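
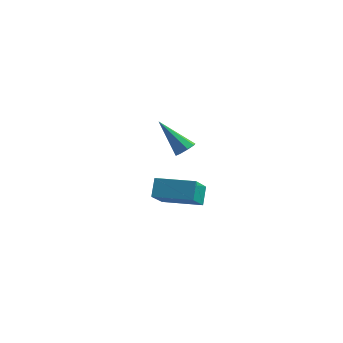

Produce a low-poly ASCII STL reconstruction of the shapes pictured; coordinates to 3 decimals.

solid 
facet normal 0.679 -0.010 -0.734
outer loop
vertex -2.688 2.705 -3.783
vertex -2.98 2.279 -4.047
vertex -2.993 2.859 -4.067
endloop
endfacet
facet normal 0.084 0.911 0.403
outer loop
vertex -2.688 2.705 -3.783
vertex -2.993 2.859 -4.067
vertex -4.4 2.301 -2.513
endloop
endfacet
facet normal 0.679 -0.010 -0.734
outer loop
vertex -2.993 2.859 -4.067
vertex -2.98 2.279 -4.047
vertex -3.29 2.673 -4.339
endloop
endfacet
facet normal -0.461 0.882 -0.100
outer loop
vertex -2.993 2.859 -4.067
vertex -3.29 2.673 -4.339
vertex -4.4 2.301 -2.513
endloop
endfacet
facet normal 0.679 -0.010 -0.734
outer loop
vertex -3.29 2.673 -4.339
vertex -2.98 2.279 -4.047
vertex -3.405 2.256 -4.44
endloop
endfacet
facet normal -0.834 0.336 -0.438
outer loop
vertex -3.29 2.673 -4.339
vertex -3.405 2.256 -4.44
vertex -4.4 2.301 -2.513
endloop
endfacet
facet normal 0.679 -0.011 -0.734
outer loop
vertex -3.405 2.256 -4.44
vertex -2.98 2.279 -4.047
vertex -3.272 1.853 -4.311
endloop
endfacet
facet normal -0.817 -0.402 -0.413
outer loop
vertex -3.405 2.256 -4.44
vertex -3.272 1.853 -4.311
vertex -4.4 2.301 -2.513
endloop
endfacet
facet normal 0.679 -0.010 -0.734
outer loop
vertex -3.272 1.853 -4.311
vertex -2.98 2.279 -4.047
vertex -2.967 1.7 -4.027
endloop
endfacet
facet normal -0.420 -0.907 -0.038
outer loop
vertex -3.272 1.853 -4.311
vertex -2.967 1.7 -4.027
vertex -4.4 2.301 -2.513
endloop
endfacet
facet normal 0.680 -0.010 -0.733
outer loop
vertex -2.967 1.7 -4.027
vertex -2.98 2.279 -4.047
vertex -2.67 1.885 -3.754
endloop
endfacet
facet normal 0.121 -0.878 0.463
outer loop
vertex -2.967 1.7 -4.027
vertex -2.67 1.885 -3.754
vertex -4.4 2.301 -2.513
endloop
endfacet
facet normal 0.680 -0.010 -0.733
outer loop
vertex -2.67 1.885 -3.754
vertex -2.98 2.279 -4.047
vertex -2.555 2.302 -3.653
endloop
endfacet
facet normal 0.496 -0.331 0.803
outer loop
vertex -2.67 1.885 -3.754
vertex -2.555 2.302 -3.653
vertex -4.4 2.301 -2.513
endloop
endfacet
facet normal 0.680 -0.012 -0.733
outer loop
vertex -2.555 2.302 -3.653
vertex -2.98 2.279 -4.047
vertex -2.688 2.705 -3.783
endloop
endfacet
facet normal 0.480 0.409 0.776
outer loop
vertex -2.555 2.302 -3.653
vertex -2.688 2.705 -3.783
vertex -4.4 2.301 -2.513
endloop
endfacet
facet normal -0.979 -0.199 -0.046
outer loop
vertex -1.296 -4.033 -2.284
vertex -1.537 -2.584 -3.441
vertex -1.134 -4.645 -3.084
endloop
endfacet
facet normal 0.129 -0.775 0.619
outer loop
vertex 0.677 -4.276 -2.999
vertex -1.296 -4.033 -2.284
vertex -1.134 -4.645 -3.084
endloop
endfacet
facet normal -0.979 -0.199 -0.046
outer loop
vertex -1.134 -4.645 -3.084
vertex -1.537 -2.584 -3.441
vertex -1.375 -3.196 -4.241
endloop
endfacet
facet normal 0.159 -0.600 -0.784
outer loop
vertex -1.375 -3.196 -4.241
vertex 0.677 -4.276 -2.999
vertex -1.134 -4.645 -3.084
endloop
endfacet
facet normal -0.159 0.600 0.784
outer loop
vertex -1.296 -4.033 -2.284
vertex 0.274 -2.215 -3.356
vertex -1.537 -2.584 -3.441
endloop
endfacet
facet normal 0.129 -0.775 0.619
outer loop
vertex 0.515 -3.664 -2.199
vertex -1.296 -4.033 -2.284
vertex 0.677 -4.276 -2.999
endloop
endfacet
facet normal -0.159 0.600 0.784
outer loop
vertex 0.515 -3.664 -2.199
vertex 0.274 -2.215 -3.356
vertex -1.296 -4.033 -2.284
endloop
endfacet
facet normal -0.129 0.775 -0.619
outer loop
vertex -1.537 -2.584 -3.441
vertex 0.274 -2.215 -3.356
vertex -1.375 -3.196 -4.241
endloop
endfacet
facet normal 0.159 -0.600 -0.784
outer loop
vertex 0.436 -2.827 -4.156
vertex 0.677 -4.276 -2.999
vertex -1.375 -3.196 -4.241
endloop
endfacet
facet normal -0.129 0.775 -0.619
outer loop
vertex -1.375 -3.196 -4.241
vertex 0.274 -2.215 -3.356
vertex 0.436 -2.827 -4.156
endloop
endfacet
facet normal 0.979 0.199 0.046
outer loop
vertex 0.436 -2.827 -4.156
vertex 0.515 -3.664 -2.199
vertex 0.677 -4.276 -2.999
endloop
endfacet
facet normal 0.979 0.199 0.046
outer loop
vertex 0.274 -2.215 -3.356
vertex 0.515 -3.664 -2.199
vertex 0.436 -2.827 -4.156
endloop
endfacet

endsolid


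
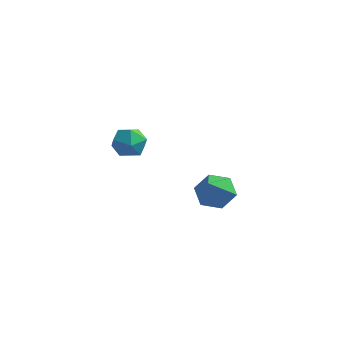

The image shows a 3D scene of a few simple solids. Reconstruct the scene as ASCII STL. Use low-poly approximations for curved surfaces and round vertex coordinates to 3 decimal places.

solid 
facet normal -0.904 0.415 -0.101
outer loop
vertex -0.788 -0.646 1.009
vertex -1.122 -1.373 1.011
vertex -1.018 -0.979 1.698
endloop
endfacet
facet normal -0.463 0.849 0.256
outer loop
vertex -0.788 -0.646 1.009
vertex -1.018 -0.979 1.698
vertex -0.323 -0.587 1.656
endloop
endfacet
facet normal 0.100 0.982 -0.162
outer loop
vertex -0.788 -0.646 1.009
vertex -0.323 -0.587 1.656
vertex 0.003 -0.738 0.942
endloop
endfacet
facet normal 0.007 0.630 -0.777
outer loop
vertex -0.788 -0.646 1.009
vertex 0.003 -0.738 0.942
vertex -0.491 -1.224 0.543
endloop
endfacet
facet normal -0.614 0.280 -0.738
outer loop
vertex -0.788 -0.646 1.009
vertex -0.491 -1.224 0.543
vertex -1.122 -1.373 1.011
endloop
endfacet
facet normal -0.232 0.501 0.834
outer loop
vertex -0.323 -0.587 1.656
vertex -1.018 -0.979 1.698
vertex -0.369 -1.276 2.057
endloop
endfacet
facet normal -0.945 -0.200 0.258
outer loop
vertex -1.018 -0.979 1.698
vertex -1.122 -1.373 1.011
vertex -0.863 -1.762 1.658
endloop
endfacet
facet normal -0.475 -0.419 -0.774
outer loop
vertex -1.122 -1.373 1.011
vertex -0.491 -1.224 0.543
vertex -0.537 -1.913 0.944
endloop
endfacet
facet normal 0.530 0.148 -0.835
outer loop
vertex -0.491 -1.224 0.543
vertex 0.003 -0.738 0.942
vertex 0.158 -1.521 0.902
endloop
endfacet
facet normal 0.679 0.716 0.159
outer loop
vertex 0.003 -0.738 0.942
vertex -0.323 -0.587 1.656
vertex 0.262 -1.127 1.589
endloop
endfacet
facet normal -0.007 -0.630 0.777
outer loop
vertex -0.072 -1.854 1.591
vertex -0.369 -1.276 2.057
vertex -0.863 -1.762 1.658
endloop
endfacet
facet normal -0.100 -0.982 0.162
outer loop
vertex -0.072 -1.854 1.591
vertex -0.863 -1.762 1.658
vertex -0.537 -1.913 0.944
endloop
endfacet
facet normal 0.463 -0.849 -0.256
outer loop
vertex -0.072 -1.854 1.591
vertex -0.537 -1.913 0.944
vertex 0.158 -1.521 0.902
endloop
endfacet
facet normal 0.904 -0.415 0.101
outer loop
vertex -0.072 -1.854 1.591
vertex 0.158 -1.521 0.902
vertex 0.262 -1.127 1.589
endloop
endfacet
facet normal 0.614 -0.280 0.738
outer loop
vertex -0.072 -1.854 1.591
vertex 0.262 -1.127 1.589
vertex -0.369 -1.276 2.057
endloop
endfacet
facet normal -0.530 -0.148 0.835
outer loop
vertex -0.863 -1.762 1.658
vertex -0.369 -1.276 2.057
vertex -1.018 -0.979 1.698
endloop
endfacet
facet normal -0.679 -0.716 -0.159
outer loop
vertex -0.537 -1.913 0.944
vertex -0.863 -1.762 1.658
vertex -1.122 -1.373 1.011
endloop
endfacet
facet normal 0.232 -0.501 -0.834
outer loop
vertex 0.158 -1.521 0.902
vertex -0.537 -1.913 0.944
vertex -0.491 -1.224 0.543
endloop
endfacet
facet normal 0.945 0.200 -0.258
outer loop
vertex 0.262 -1.127 1.589
vertex 0.158 -1.521 0.902
vertex 0.003 -0.738 0.942
endloop
endfacet
facet normal 0.475 0.419 0.774
outer loop
vertex -0.369 -1.276 2.057
vertex 0.262 -1.127 1.589
vertex -0.323 -0.587 1.656
endloop
endfacet
facet normal -0.121 0.680 -0.723
outer loop
vertex 1.89 2.7 -4.607
vertex 1.389 3.209 -4.044
vertex 2.29 3.328 -4.083
endloop
endfacet
facet normal 0.878 -0.465 -0.113
outer loop
vertex 1.89 2.7 -4.607
vertex 2.29 3.328 -4.083
vertex 1.651 1.731 -2.476
endloop
endfacet
facet normal -0.121 0.681 -0.722
outer loop
vertex 2.29 3.328 -4.083
vertex 1.389 3.209 -4.044
vertex 1.788 3.836 -3.519
endloop
endfacet
facet normal 0.817 0.212 0.536
outer loop
vertex 2.29 3.328 -4.083
vertex 1.788 3.836 -3.519
vertex 1.651 1.731 -2.476
endloop
endfacet
facet normal -0.121 0.681 -0.722
outer loop
vertex 1.788 3.836 -3.519
vertex 1.389 3.209 -4.044
vertex 0.887 3.717 -3.48
endloop
endfacet
facet normal -0.020 0.445 0.895
outer loop
vertex 1.788 3.836 -3.519
vertex 0.887 3.717 -3.48
vertex 1.651 1.731 -2.476
endloop
endfacet
facet normal -0.122 0.681 -0.722
outer loop
vertex 0.887 3.717 -3.48
vertex 1.389 3.209 -4.044
vertex 0.487 3.09 -4.004
endloop
endfacet
facet normal -0.795 0.001 0.606
outer loop
vertex 0.887 3.717 -3.48
vertex 0.487 3.09 -4.004
vertex 1.651 1.731 -2.476
endloop
endfacet
facet normal -0.122 0.681 -0.722
outer loop
vertex 0.487 3.09 -4.004
vertex 1.389 3.209 -4.044
vertex 0.989 2.582 -4.568
endloop
endfacet
facet normal -0.734 -0.678 -0.043
outer loop
vertex 0.487 3.09 -4.004
vertex 0.989 2.582 -4.568
vertex 1.651 1.731 -2.476
endloop
endfacet
facet normal -0.120 0.681 -0.723
outer loop
vertex 0.989 2.582 -4.568
vertex 1.389 3.209 -4.044
vertex 1.89 2.7 -4.607
endloop
endfacet
facet normal 0.102 -0.910 -0.402
outer loop
vertex 0.989 2.582 -4.568
vertex 1.89 2.7 -4.607
vertex 1.651 1.731 -2.476
endloop
endfacet

endsolid


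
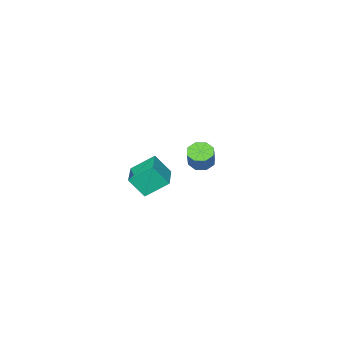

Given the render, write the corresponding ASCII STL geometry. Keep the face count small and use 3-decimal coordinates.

solid 
facet normal -0.380 -0.352 -0.855
outer loop
vertex -3.033 -0.254 -0.039
vertex -3.755 -0.516 0.39
vertex -3.509 0.221 -0.023
endloop
endfacet
facet normal 0.596 0.614 -0.518
outer loop
vertex -3.033 -0.254 -0.039
vertex -3.509 0.221 -0.023
vertex -2.482 0.257 1.201
endloop
endfacet
facet normal 0.596 0.614 -0.518
outer loop
vertex -2.482 0.257 1.201
vertex -3.509 0.221 -0.023
vertex -2.959 0.733 1.217
endloop
endfacet
facet normal 0.380 0.352 0.855
outer loop
vertex -2.482 0.257 1.201
vertex -2.959 0.733 1.217
vertex -3.205 -0.004 1.63
endloop
endfacet
facet normal -0.379 -0.353 -0.855
outer loop
vertex -3.509 0.221 -0.023
vertex -3.755 -0.516 0.39
vertex -4.13 0.265 0.234
endloop
endfacet
facet normal -0.079 0.933 -0.350
outer loop
vertex -3.509 0.221 -0.023
vertex -4.13 0.265 0.234
vertex -2.959 0.733 1.217
endloop
endfacet
facet normal -0.079 0.933 -0.350
outer loop
vertex -2.959 0.733 1.217
vertex -4.13 0.265 0.234
vertex -3.579 0.777 1.474
endloop
endfacet
facet normal 0.380 0.353 0.855
outer loop
vertex -2.959 0.733 1.217
vertex -3.579 0.777 1.474
vertex -3.205 -0.004 1.63
endloop
endfacet
facet normal -0.380 -0.353 -0.855
outer loop
vertex -4.13 0.265 0.234
vertex -3.755 -0.516 0.39
vertex -4.531 -0.148 0.583
endloop
endfacet
facet normal -0.708 0.706 0.023
outer loop
vertex -4.13 0.265 0.234
vertex -4.531 -0.148 0.583
vertex -3.579 0.777 1.474
endloop
endfacet
facet normal -0.708 0.706 0.023
outer loop
vertex -3.579 0.777 1.474
vertex -4.531 -0.148 0.583
vertex -3.981 0.363 1.823
endloop
endfacet
facet normal 0.379 0.353 0.855
outer loop
vertex -3.579 0.777 1.474
vertex -3.981 0.363 1.823
vertex -3.205 -0.004 1.63
endloop
endfacet
facet normal -0.380 -0.353 -0.855
outer loop
vertex -4.531 -0.148 0.583
vertex -3.755 -0.516 0.39
vertex -4.478 -0.777 0.819
endloop
endfacet
facet normal -0.922 0.066 0.382
outer loop
vertex -4.531 -0.148 0.583
vertex -4.478 -0.777 0.819
vertex -3.981 0.363 1.823
endloop
endfacet
facet normal -0.922 0.065 0.383
outer loop
vertex -3.981 0.363 1.823
vertex -4.478 -0.777 0.819
vertex -3.927 -0.266 2.059
endloop
endfacet
facet normal 0.380 0.353 0.855
outer loop
vertex -3.981 0.363 1.823
vertex -3.927 -0.266 2.059
vertex -3.205 -0.004 1.63
endloop
endfacet
facet normal -0.380 -0.352 -0.855
outer loop
vertex -4.478 -0.777 0.819
vertex -3.755 -0.516 0.39
vertex -4.001 -1.253 0.803
endloop
endfacet
facet normal -0.596 -0.614 0.518
outer loop
vertex -4.478 -0.777 0.819
vertex -4.001 -1.253 0.803
vertex -3.927 -0.266 2.059
endloop
endfacet
facet normal -0.596 -0.614 0.518
outer loop
vertex -3.927 -0.266 2.059
vertex -4.001 -1.253 0.803
vertex -3.451 -0.741 2.043
endloop
endfacet
facet normal 0.380 0.352 0.855
outer loop
vertex -3.927 -0.266 2.059
vertex -3.451 -0.741 2.043
vertex -3.205 -0.004 1.63
endloop
endfacet
facet normal -0.380 -0.353 -0.855
outer loop
vertex -4.001 -1.253 0.803
vertex -3.755 -0.516 0.39
vertex -3.381 -1.297 0.546
endloop
endfacet
facet normal 0.079 -0.933 0.350
outer loop
vertex -4.001 -1.253 0.803
vertex -3.381 -1.297 0.546
vertex -3.451 -0.741 2.043
endloop
endfacet
facet normal 0.079 -0.933 0.350
outer loop
vertex -3.451 -0.741 2.043
vertex -3.381 -1.297 0.546
vertex -2.83 -0.785 1.786
endloop
endfacet
facet normal 0.379 0.353 0.855
outer loop
vertex -3.451 -0.741 2.043
vertex -2.83 -0.785 1.786
vertex -3.205 -0.004 1.63
endloop
endfacet
facet normal -0.379 -0.353 -0.855
outer loop
vertex -3.381 -1.297 0.546
vertex -3.755 -0.516 0.39
vertex -2.979 -0.883 0.197
endloop
endfacet
facet normal 0.708 -0.706 -0.023
outer loop
vertex -3.381 -1.297 0.546
vertex -2.979 -0.883 0.197
vertex -2.83 -0.785 1.786
endloop
endfacet
facet normal 0.708 -0.706 -0.023
outer loop
vertex -2.83 -0.785 1.786
vertex -2.979 -0.883 0.197
vertex -2.429 -0.372 1.437
endloop
endfacet
facet normal 0.380 0.353 0.855
outer loop
vertex -2.83 -0.785 1.786
vertex -2.429 -0.372 1.437
vertex -3.205 -0.004 1.63
endloop
endfacet
facet normal -0.380 -0.353 -0.855
outer loop
vertex -2.979 -0.883 0.197
vertex -3.755 -0.516 0.39
vertex -3.033 -0.254 -0.039
endloop
endfacet
facet normal 0.922 -0.064 -0.382
outer loop
vertex -2.979 -0.883 0.197
vertex -3.033 -0.254 -0.039
vertex -2.429 -0.372 1.437
endloop
endfacet
facet normal 0.922 -0.066 -0.382
outer loop
vertex -2.429 -0.372 1.437
vertex -3.033 -0.254 -0.039
vertex -2.482 0.257 1.201
endloop
endfacet
facet normal 0.380 0.353 0.855
outer loop
vertex -2.429 -0.372 1.437
vertex -2.482 0.257 1.201
vertex -3.205 -0.004 1.63
endloop
endfacet
facet normal -0.397 0.455 -0.797
outer loop
vertex 2.375 3.709 3.529
vertex 3.717 5.117 3.664
vertex 3.443 2.793 2.473
endloop
endfacet
facet normal -0.688 -0.722 -0.069
outer loop
vertex 4.063 2.083 3.716
vertex 2.375 3.709 3.529
vertex 3.443 2.793 2.473
endloop
endfacet
facet normal -0.397 0.455 -0.797
outer loop
vertex 3.443 2.793 2.473
vertex 3.717 5.117 3.664
vertex 4.785 4.201 2.608
endloop
endfacet
facet normal 0.607 -0.521 -0.600
outer loop
vertex 4.785 4.201 2.608
vertex 4.063 2.083 3.716
vertex 3.443 2.793 2.473
endloop
endfacet
facet normal -0.607 0.521 0.600
outer loop
vertex 2.375 3.709 3.529
vertex 4.337 4.407 4.907
vertex 3.717 5.117 3.664
endloop
endfacet
facet normal -0.688 -0.722 -0.069
outer loop
vertex 2.995 2.999 4.772
vertex 2.375 3.709 3.529
vertex 4.063 2.083 3.716
endloop
endfacet
facet normal -0.607 0.521 0.600
outer loop
vertex 2.995 2.999 4.772
vertex 4.337 4.407 4.907
vertex 2.375 3.709 3.529
endloop
endfacet
facet normal 0.688 0.722 0.069
outer loop
vertex 3.717 5.117 3.664
vertex 4.337 4.407 4.907
vertex 4.785 4.201 2.608
endloop
endfacet
facet normal 0.607 -0.521 -0.600
outer loop
vertex 5.405 3.491 3.851
vertex 4.063 2.083 3.716
vertex 4.785 4.201 2.608
endloop
endfacet
facet normal 0.688 0.722 0.069
outer loop
vertex 4.785 4.201 2.608
vertex 4.337 4.407 4.907
vertex 5.405 3.491 3.851
endloop
endfacet
facet normal 0.397 -0.455 0.797
outer loop
vertex 5.405 3.491 3.851
vertex 2.995 2.999 4.772
vertex 4.063 2.083 3.716
endloop
endfacet
facet normal 0.397 -0.455 0.797
outer loop
vertex 4.337 4.407 4.907
vertex 2.995 2.999 4.772
vertex 5.405 3.491 3.851
endloop
endfacet

endsolid


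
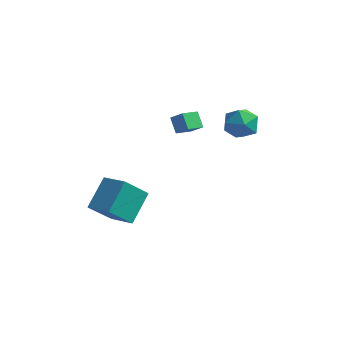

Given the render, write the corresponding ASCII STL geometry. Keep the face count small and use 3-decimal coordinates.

solid 
facet normal -0.968 0.142 -0.206
outer loop
vertex -2.565 -4.309 -0.972
vertex -2.653 -2.731 0.529
vertex -2.055 -2.918 -2.404
endloop
endfacet
facet normal 0.041 -0.724 -0.689
outer loop
vertex -0.487 -3.149 -2.069
vertex -2.565 -4.309 -0.972
vertex -2.055 -2.918 -2.404
endloop
endfacet
facet normal -0.968 0.143 -0.206
outer loop
vertex -2.055 -2.918 -2.404
vertex -2.653 -2.731 0.529
vertex -2.143 -1.34 -0.902
endloop
endfacet
facet normal 0.248 0.675 -0.695
outer loop
vertex -2.143 -1.34 -0.902
vertex -0.487 -3.149 -2.069
vertex -2.055 -2.918 -2.404
endloop
endfacet
facet normal -0.248 -0.675 0.695
outer loop
vertex -2.565 -4.309 -0.972
vertex -1.085 -2.962 0.864
vertex -2.653 -2.731 0.529
endloop
endfacet
facet normal 0.040 -0.724 -0.689
outer loop
vertex -0.997 -4.54 -0.638
vertex -2.565 -4.309 -0.972
vertex -0.487 -3.149 -2.069
endloop
endfacet
facet normal -0.247 -0.675 0.695
outer loop
vertex -0.997 -4.54 -0.638
vertex -1.085 -2.962 0.864
vertex -2.565 -4.309 -0.972
endloop
endfacet
facet normal -0.041 0.724 0.689
outer loop
vertex -2.653 -2.731 0.529
vertex -1.085 -2.962 0.864
vertex -2.143 -1.34 -0.902
endloop
endfacet
facet normal 0.247 0.675 -0.695
outer loop
vertex -0.575 -1.571 -0.568
vertex -0.487 -3.149 -2.069
vertex -2.143 -1.34 -0.902
endloop
endfacet
facet normal -0.040 0.724 0.689
outer loop
vertex -2.143 -1.34 -0.902
vertex -1.085 -2.962 0.864
vertex -0.575 -1.571 -0.568
endloop
endfacet
facet normal 0.968 -0.142 0.207
outer loop
vertex -0.575 -1.571 -0.568
vertex -0.997 -4.54 -0.638
vertex -0.487 -3.149 -2.069
endloop
endfacet
facet normal 0.968 -0.142 0.206
outer loop
vertex -1.085 -2.962 0.864
vertex -0.997 -4.54 -0.638
vertex -0.575 -1.571 -0.568
endloop
endfacet
facet normal -0.203 0.978 -0.056
outer loop
vertex 2.387 4.434 3.007
vertex 1.271 4.196 2.897
vertex 1.724 4.35 3.939
endloop
endfacet
facet normal 0.375 0.860 0.345
outer loop
vertex 2.387 4.434 3.007
vertex 1.724 4.35 3.939
vertex 2.774 3.892 3.939
endloop
endfacet
facet normal 0.855 0.516 -0.055
outer loop
vertex 2.387 4.434 3.007
vertex 2.774 3.892 3.939
vertex 2.971 3.454 2.899
endloop
endfacet
facet normal 0.573 0.419 -0.704
outer loop
vertex 2.387 4.434 3.007
vertex 2.971 3.454 2.899
vertex 2.042 3.642 2.254
endloop
endfacet
facet normal -0.081 0.705 -0.705
outer loop
vertex 2.387 4.434 3.007
vertex 2.042 3.642 2.254
vertex 1.271 4.196 2.897
endloop
endfacet
facet normal 0.188 0.431 0.883
outer loop
vertex 2.774 3.892 3.939
vertex 1.724 4.35 3.939
vertex 1.898 3.318 4.406
endloop
endfacet
facet normal -0.749 0.620 0.234
outer loop
vertex 1.724 4.35 3.939
vertex 1.271 4.196 2.897
vertex 0.969 3.506 3.761
endloop
endfacet
facet normal -0.551 0.178 -0.815
outer loop
vertex 1.271 4.196 2.897
vertex 2.042 3.642 2.254
vertex 1.166 3.068 2.721
endloop
endfacet
facet normal 0.508 -0.283 -0.814
outer loop
vertex 2.042 3.642 2.254
vertex 2.971 3.454 2.899
vertex 2.216 2.61 2.721
endloop
endfacet
facet normal 0.964 -0.126 0.236
outer loop
vertex 2.971 3.454 2.899
vertex 2.774 3.892 3.939
vertex 2.669 2.764 3.763
endloop
endfacet
facet normal -0.573 -0.419 0.704
outer loop
vertex 1.553 2.526 3.653
vertex 1.898 3.318 4.406
vertex 0.969 3.506 3.761
endloop
endfacet
facet normal -0.855 -0.516 0.055
outer loop
vertex 1.553 2.526 3.653
vertex 0.969 3.506 3.761
vertex 1.166 3.068 2.721
endloop
endfacet
facet normal -0.375 -0.860 -0.345
outer loop
vertex 1.553 2.526 3.653
vertex 1.166 3.068 2.721
vertex 2.216 2.61 2.721
endloop
endfacet
facet normal 0.203 -0.978 0.056
outer loop
vertex 1.553 2.526 3.653
vertex 2.216 2.61 2.721
vertex 2.669 2.764 3.763
endloop
endfacet
facet normal 0.081 -0.705 0.705
outer loop
vertex 1.553 2.526 3.653
vertex 2.669 2.764 3.763
vertex 1.898 3.318 4.406
endloop
endfacet
facet normal -0.508 0.283 0.814
outer loop
vertex 0.969 3.506 3.761
vertex 1.898 3.318 4.406
vertex 1.724 4.35 3.939
endloop
endfacet
facet normal -0.964 0.126 -0.236
outer loop
vertex 1.166 3.068 2.721
vertex 0.969 3.506 3.761
vertex 1.271 4.196 2.897
endloop
endfacet
facet normal -0.188 -0.431 -0.883
outer loop
vertex 2.216 2.61 2.721
vertex 1.166 3.068 2.721
vertex 2.042 3.642 2.254
endloop
endfacet
facet normal 0.749 -0.620 -0.234
outer loop
vertex 2.669 2.764 3.763
vertex 2.216 2.61 2.721
vertex 2.971 3.454 2.899
endloop
endfacet
facet normal 0.551 -0.178 0.815
outer loop
vertex 1.898 3.318 4.406
vertex 2.669 2.764 3.763
vertex 2.774 3.892 3.939
endloop
endfacet
facet normal -0.553 0.316 0.771
outer loop
vertex -1.225 2.518 3.535
vertex -0.965 3.608 3.275
vertex -2.059 2.569 2.916
endloop
endfacet
facet normal -0.226 -0.947 0.226
outer loop
vertex -1.435 2.212 2.045
vertex -1.225 2.518 3.535
vertex -2.059 2.569 2.916
endloop
endfacet
facet normal -0.552 0.315 0.772
outer loop
vertex -2.059 2.569 2.916
vertex -0.965 3.608 3.275
vertex -1.8 3.659 2.657
endloop
endfacet
facet normal -0.802 0.049 -0.595
outer loop
vertex -1.8 3.659 2.657
vertex -1.435 2.212 2.045
vertex -2.059 2.569 2.916
endloop
endfacet
facet normal 0.802 -0.049 0.595
outer loop
vertex -1.225 2.518 3.535
vertex -0.341 3.251 2.404
vertex -0.965 3.608 3.275
endloop
endfacet
facet normal -0.225 -0.948 0.226
outer loop
vertex -0.6 2.161 2.663
vertex -1.225 2.518 3.535
vertex -1.435 2.212 2.045
endloop
endfacet
facet normal 0.802 -0.049 0.595
outer loop
vertex -0.6 2.161 2.663
vertex -0.341 3.251 2.404
vertex -1.225 2.518 3.535
endloop
endfacet
facet normal 0.226 0.947 -0.227
outer loop
vertex -0.965 3.608 3.275
vertex -0.341 3.251 2.404
vertex -1.8 3.659 2.657
endloop
endfacet
facet normal -0.802 0.049 -0.595
outer loop
vertex -1.175 3.302 1.785
vertex -1.435 2.212 2.045
vertex -1.8 3.659 2.657
endloop
endfacet
facet normal 0.226 0.948 -0.226
outer loop
vertex -1.8 3.659 2.657
vertex -0.341 3.251 2.404
vertex -1.175 3.302 1.785
endloop
endfacet
facet normal 0.552 -0.316 -0.772
outer loop
vertex -1.175 3.302 1.785
vertex -0.6 2.161 2.663
vertex -1.435 2.212 2.045
endloop
endfacet
facet normal 0.553 -0.315 -0.771
outer loop
vertex -0.341 3.251 2.404
vertex -0.6 2.161 2.663
vertex -1.175 3.302 1.785
endloop
endfacet

endsolid


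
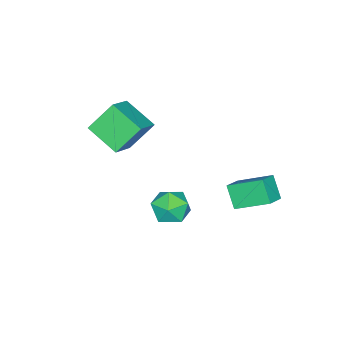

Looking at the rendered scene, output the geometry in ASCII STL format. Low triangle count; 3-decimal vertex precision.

solid 
facet normal -0.513 0.410 0.754
outer loop
vertex 0.544 -4.176 3.134
vertex 0.744 -2.454 2.333
vertex -0.879 -4.404 2.289
endloop
endfacet
facet normal -0.104 -0.902 0.419
outer loop
vertex 0.076 -5.166 0.887
vertex 0.544 -4.176 3.134
vertex -0.879 -4.404 2.289
endloop
endfacet
facet normal -0.513 0.410 0.754
outer loop
vertex -0.879 -4.404 2.289
vertex 0.744 -2.454 2.333
vertex -0.679 -2.681 1.488
endloop
endfacet
facet normal -0.852 -0.136 -0.506
outer loop
vertex -0.679 -2.681 1.488
vertex 0.076 -5.166 0.887
vertex -0.879 -4.404 2.289
endloop
endfacet
facet normal 0.852 0.136 0.506
outer loop
vertex 0.544 -4.176 3.134
vertex 1.699 -3.216 0.931
vertex 0.744 -2.454 2.333
endloop
endfacet
facet normal -0.105 -0.902 0.419
outer loop
vertex 1.499 -4.939 1.732
vertex 0.544 -4.176 3.134
vertex 0.076 -5.166 0.887
endloop
endfacet
facet normal 0.852 0.136 0.506
outer loop
vertex 1.499 -4.939 1.732
vertex 1.699 -3.216 0.931
vertex 0.544 -4.176 3.134
endloop
endfacet
facet normal 0.105 0.902 -0.419
outer loop
vertex 0.744 -2.454 2.333
vertex 1.699 -3.216 0.931
vertex -0.679 -2.681 1.488
endloop
endfacet
facet normal -0.852 -0.136 -0.506
outer loop
vertex 0.276 -3.444 0.086
vertex 0.076 -5.166 0.887
vertex -0.679 -2.681 1.488
endloop
endfacet
facet normal 0.105 0.902 -0.419
outer loop
vertex -0.679 -2.681 1.488
vertex 1.699 -3.216 0.931
vertex 0.276 -3.444 0.086
endloop
endfacet
facet normal 0.513 -0.410 -0.754
outer loop
vertex 0.276 -3.444 0.086
vertex 1.499 -4.939 1.732
vertex 0.076 -5.166 0.887
endloop
endfacet
facet normal 0.513 -0.410 -0.754
outer loop
vertex 1.699 -3.216 0.931
vertex 1.499 -4.939 1.732
vertex 0.276 -3.444 0.086
endloop
endfacet
facet normal -0.328 -0.535 0.779
outer loop
vertex -2.941 1.937 -2.052
vertex -3.989 1.893 -2.523
vertex -2.443 0.249 -3.002
endloop
endfacet
facet normal 0.911 0.038 0.410
outer loop
vertex -1.991 0.987 -4.077
vertex -2.941 1.937 -2.052
vertex -2.443 0.249 -3.002
endloop
endfacet
facet normal -0.328 -0.535 0.779
outer loop
vertex -2.443 0.249 -3.002
vertex -3.989 1.893 -2.523
vertex -3.491 0.205 -3.473
endloop
endfacet
facet normal 0.249 -0.844 -0.475
outer loop
vertex -3.491 0.205 -3.473
vertex -1.991 0.987 -4.077
vertex -2.443 0.249 -3.002
endloop
endfacet
facet normal -0.249 0.844 0.475
outer loop
vertex -2.941 1.937 -2.052
vertex -3.537 2.631 -3.598
vertex -3.989 1.893 -2.523
endloop
endfacet
facet normal 0.911 0.038 0.410
outer loop
vertex -2.489 2.675 -3.127
vertex -2.941 1.937 -2.052
vertex -1.991 0.987 -4.077
endloop
endfacet
facet normal -0.249 0.844 0.475
outer loop
vertex -2.489 2.675 -3.127
vertex -3.537 2.631 -3.598
vertex -2.941 1.937 -2.052
endloop
endfacet
facet normal -0.911 -0.038 -0.410
outer loop
vertex -3.989 1.893 -2.523
vertex -3.537 2.631 -3.598
vertex -3.491 0.205 -3.473
endloop
endfacet
facet normal 0.249 -0.844 -0.475
outer loop
vertex -3.039 0.943 -4.548
vertex -1.991 0.987 -4.077
vertex -3.491 0.205 -3.473
endloop
endfacet
facet normal -0.911 -0.038 -0.410
outer loop
vertex -3.491 0.205 -3.473
vertex -3.537 2.631 -3.598
vertex -3.039 0.943 -4.548
endloop
endfacet
facet normal 0.328 0.535 -0.779
outer loop
vertex -3.039 0.943 -4.548
vertex -2.489 2.675 -3.127
vertex -1.991 0.987 -4.077
endloop
endfacet
facet normal 0.328 0.535 -0.779
outer loop
vertex -3.537 2.631 -3.598
vertex -2.489 2.675 -3.127
vertex -3.039 0.943 -4.548
endloop
endfacet
facet normal -0.566 -0.392 0.725
outer loop
vertex 1.483 0.366 -0.302
vertex 1.992 -0.55 -0.4
vertex 2.345 0.179 0.27
endloop
endfacet
facet normal -0.478 0.310 0.822
outer loop
vertex 1.483 0.366 -0.302
vertex 2.345 0.179 0.27
vertex 2.2 1.123 -0.17
endloop
endfacet
facet normal -0.725 0.645 0.241
outer loop
vertex 1.483 0.366 -0.302
vertex 2.2 1.123 -0.17
vertex 1.757 0.977 -1.112
endloop
endfacet
facet normal -0.965 0.150 -0.213
outer loop
vertex 1.483 0.366 -0.302
vertex 1.757 0.977 -1.112
vertex 1.628 -0.056 -1.254
endloop
endfacet
facet normal -0.867 -0.491 0.086
outer loop
vertex 1.483 0.366 -0.302
vertex 1.628 -0.056 -1.254
vertex 1.992 -0.55 -0.4
endloop
endfacet
facet normal 0.221 0.440 0.871
outer loop
vertex 2.2 1.123 -0.17
vertex 2.345 0.179 0.27
vertex 3.152 0.676 -0.186
endloop
endfacet
facet normal 0.080 -0.695 0.714
outer loop
vertex 2.345 0.179 0.27
vertex 1.992 -0.55 -0.4
vertex 3.023 -0.357 -0.328
endloop
endfacet
facet normal -0.407 -0.855 -0.321
outer loop
vertex 1.992 -0.55 -0.4
vertex 1.628 -0.056 -1.254
vertex 2.58 -0.503 -1.27
endloop
endfacet
facet normal -0.566 0.181 -0.804
outer loop
vertex 1.628 -0.056 -1.254
vertex 1.757 0.977 -1.112
vertex 2.435 0.441 -1.71
endloop
endfacet
facet normal -0.179 0.982 -0.068
outer loop
vertex 1.757 0.977 -1.112
vertex 2.2 1.123 -0.17
vertex 2.788 1.17 -1.04
endloop
endfacet
facet normal 0.965 -0.150 0.213
outer loop
vertex 3.297 0.254 -1.138
vertex 3.152 0.676 -0.186
vertex 3.023 -0.357 -0.328
endloop
endfacet
facet normal 0.725 -0.645 -0.241
outer loop
vertex 3.297 0.254 -1.138
vertex 3.023 -0.357 -0.328
vertex 2.58 -0.503 -1.27
endloop
endfacet
facet normal 0.478 -0.310 -0.822
outer loop
vertex 3.297 0.254 -1.138
vertex 2.58 -0.503 -1.27
vertex 2.435 0.441 -1.71
endloop
endfacet
facet normal 0.566 0.392 -0.725
outer loop
vertex 3.297 0.254 -1.138
vertex 2.435 0.441 -1.71
vertex 2.788 1.17 -1.04
endloop
endfacet
facet normal 0.867 0.491 -0.086
outer loop
vertex 3.297 0.254 -1.138
vertex 2.788 1.17 -1.04
vertex 3.152 0.676 -0.186
endloop
endfacet
facet normal 0.566 -0.181 0.804
outer loop
vertex 3.023 -0.357 -0.328
vertex 3.152 0.676 -0.186
vertex 2.345 0.179 0.27
endloop
endfacet
facet normal 0.179 -0.982 0.068
outer loop
vertex 2.58 -0.503 -1.27
vertex 3.023 -0.357 -0.328
vertex 1.992 -0.55 -0.4
endloop
endfacet
facet normal -0.221 -0.440 -0.871
outer loop
vertex 2.435 0.441 -1.71
vertex 2.58 -0.503 -1.27
vertex 1.628 -0.056 -1.254
endloop
endfacet
facet normal -0.080 0.695 -0.714
outer loop
vertex 2.788 1.17 -1.04
vertex 2.435 0.441 -1.71
vertex 1.757 0.977 -1.112
endloop
endfacet
facet normal 0.407 0.855 0.321
outer loop
vertex 3.152 0.676 -0.186
vertex 2.788 1.17 -1.04
vertex 2.2 1.123 -0.17
endloop
endfacet

endsolid


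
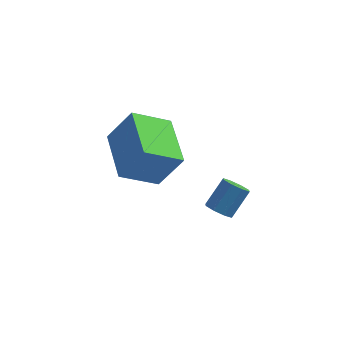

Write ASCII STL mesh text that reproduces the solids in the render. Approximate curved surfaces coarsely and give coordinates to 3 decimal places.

solid 
facet normal -0.537 -0.045 -0.843
outer loop
vertex -1.913 0.02 -2.39
vertex -2.839 1.897 -1.9
vertex -0.731 0.81 -3.185
endloop
endfacet
facet normal 0.431 -0.873 -0.228
outer loop
vertex 0.139 0.883 -1.82
vertex -1.913 0.02 -2.39
vertex -0.731 0.81 -3.185
endloop
endfacet
facet normal -0.537 -0.044 -0.843
outer loop
vertex -0.731 0.81 -3.185
vertex -2.839 1.897 -1.9
vertex -1.656 2.688 -2.695
endloop
endfacet
facet normal 0.726 0.485 -0.488
outer loop
vertex -1.656 2.688 -2.695
vertex 0.139 0.883 -1.82
vertex -0.731 0.81 -3.185
endloop
endfacet
facet normal -0.725 -0.485 0.488
outer loop
vertex -1.913 0.02 -2.39
vertex -1.969 1.97 -0.535
vertex -2.839 1.897 -1.9
endloop
endfacet
facet normal 0.431 -0.873 -0.228
outer loop
vertex -1.044 0.092 -1.025
vertex -1.913 0.02 -2.39
vertex 0.139 0.883 -1.82
endloop
endfacet
facet normal -0.726 -0.485 0.488
outer loop
vertex -1.044 0.092 -1.025
vertex -1.969 1.97 -0.535
vertex -1.913 0.02 -2.39
endloop
endfacet
facet normal -0.431 0.873 0.228
outer loop
vertex -2.839 1.897 -1.9
vertex -1.969 1.97 -0.535
vertex -1.656 2.688 -2.695
endloop
endfacet
facet normal 0.726 0.485 -0.488
outer loop
vertex -0.787 2.76 -1.33
vertex 0.139 0.883 -1.82
vertex -1.656 2.688 -2.695
endloop
endfacet
facet normal -0.430 0.873 0.228
outer loop
vertex -1.656 2.688 -2.695
vertex -1.969 1.97 -0.535
vertex -0.787 2.76 -1.33
endloop
endfacet
facet normal 0.536 0.045 0.843
outer loop
vertex -0.787 2.76 -1.33
vertex -1.044 0.092 -1.025
vertex 0.139 0.883 -1.82
endloop
endfacet
facet normal 0.537 0.045 0.842
outer loop
vertex -1.969 1.97 -0.535
vertex -1.044 0.092 -1.025
vertex -0.787 2.76 -1.33
endloop
endfacet
facet normal -0.369 -0.547 -0.751
outer loop
vertex 2.252 -1.287 -2.539
vertex 1.861 -1.443 -2.233
vertex 1.936 -1.045 -2.56
endloop
endfacet
facet normal 0.484 0.575 -0.659
outer loop
vertex 2.252 -1.287 -2.539
vertex 1.936 -1.045 -2.56
vertex 2.689 -0.641 -1.654
endloop
endfacet
facet normal 0.482 0.578 -0.658
outer loop
vertex 2.689 -0.641 -1.654
vertex 1.936 -1.045 -2.56
vertex 2.373 -0.4 -1.674
endloop
endfacet
facet normal 0.371 0.548 0.750
outer loop
vertex 2.689 -0.641 -1.654
vertex 2.373 -0.4 -1.674
vertex 2.299 -0.797 -1.347
endloop
endfacet
facet normal -0.370 -0.547 -0.751
outer loop
vertex 1.936 -1.045 -2.56
vertex 1.861 -1.443 -2.233
vertex 1.577 -1.037 -2.389
endloop
endfacet
facet normal -0.220 0.837 -0.501
outer loop
vertex 1.936 -1.045 -2.56
vertex 1.577 -1.037 -2.389
vertex 2.373 -0.4 -1.674
endloop
endfacet
facet normal -0.218 0.837 -0.502
outer loop
vertex 2.373 -0.4 -1.674
vertex 1.577 -1.037 -2.389
vertex 2.014 -0.391 -1.503
endloop
endfacet
facet normal 0.371 0.548 0.750
outer loop
vertex 2.373 -0.4 -1.674
vertex 2.014 -0.391 -1.503
vertex 2.299 -0.797 -1.347
endloop
endfacet
facet normal -0.371 -0.548 -0.750
outer loop
vertex 1.577 -1.037 -2.389
vertex 1.861 -1.443 -2.233
vertex 1.384 -1.266 -2.126
endloop
endfacet
facet normal -0.792 0.608 -0.052
outer loop
vertex 1.577 -1.037 -2.389
vertex 1.384 -1.266 -2.126
vertex 2.014 -0.391 -1.503
endloop
endfacet
facet normal -0.792 0.608 -0.052
outer loop
vertex 2.014 -0.391 -1.503
vertex 1.384 -1.266 -2.126
vertex 1.821 -0.62 -1.241
endloop
endfacet
facet normal 0.369 0.548 0.751
outer loop
vertex 2.014 -0.391 -1.503
vertex 1.821 -0.62 -1.241
vertex 2.299 -0.797 -1.347
endloop
endfacet
facet normal -0.371 -0.547 -0.750
outer loop
vertex 1.384 -1.266 -2.126
vertex 1.861 -1.443 -2.233
vertex 1.471 -1.599 -1.926
endloop
endfacet
facet normal -0.903 0.022 0.430
outer loop
vertex 1.384 -1.266 -2.126
vertex 1.471 -1.599 -1.926
vertex 1.821 -0.62 -1.241
endloop
endfacet
facet normal -0.903 0.022 0.430
outer loop
vertex 1.821 -0.62 -1.241
vertex 1.471 -1.599 -1.926
vertex 1.908 -0.953 -1.041
endloop
endfacet
facet normal 0.369 0.547 0.751
outer loop
vertex 1.821 -0.62 -1.241
vertex 1.908 -0.953 -1.041
vertex 2.299 -0.797 -1.347
endloop
endfacet
facet normal -0.371 -0.548 -0.750
outer loop
vertex 1.471 -1.599 -1.926
vertex 1.861 -1.443 -2.233
vertex 1.787 -1.84 -1.906
endloop
endfacet
facet normal -0.482 -0.577 0.659
outer loop
vertex 1.471 -1.599 -1.926
vertex 1.787 -1.84 -1.906
vertex 1.908 -0.953 -1.041
endloop
endfacet
facet normal -0.485 -0.576 0.658
outer loop
vertex 1.908 -0.953 -1.041
vertex 1.787 -1.84 -1.906
vertex 2.224 -1.195 -1.02
endloop
endfacet
facet normal 0.369 0.547 0.751
outer loop
vertex 1.908 -0.953 -1.041
vertex 2.224 -1.195 -1.02
vertex 2.299 -0.797 -1.347
endloop
endfacet
facet normal -0.371 -0.548 -0.750
outer loop
vertex 1.787 -1.84 -1.906
vertex 1.861 -1.443 -2.233
vertex 2.146 -1.849 -2.077
endloop
endfacet
facet normal 0.218 -0.837 0.502
outer loop
vertex 1.787 -1.84 -1.906
vertex 2.146 -1.849 -2.077
vertex 2.224 -1.195 -1.02
endloop
endfacet
facet normal 0.220 -0.837 0.501
outer loop
vertex 2.224 -1.195 -1.02
vertex 2.146 -1.849 -2.077
vertex 2.583 -1.203 -1.191
endloop
endfacet
facet normal 0.370 0.547 0.751
outer loop
vertex 2.224 -1.195 -1.02
vertex 2.583 -1.203 -1.191
vertex 2.299 -0.797 -1.347
endloop
endfacet
facet normal -0.369 -0.548 -0.751
outer loop
vertex 2.146 -1.849 -2.077
vertex 1.861 -1.443 -2.233
vertex 2.339 -1.62 -2.339
endloop
endfacet
facet normal 0.792 -0.608 0.052
outer loop
vertex 2.146 -1.849 -2.077
vertex 2.339 -1.62 -2.339
vertex 2.583 -1.203 -1.191
endloop
endfacet
facet normal 0.792 -0.608 0.052
outer loop
vertex 2.583 -1.203 -1.191
vertex 2.339 -1.62 -2.339
vertex 2.776 -0.974 -1.454
endloop
endfacet
facet normal 0.371 0.548 0.750
outer loop
vertex 2.583 -1.203 -1.191
vertex 2.776 -0.974 -1.454
vertex 2.299 -0.797 -1.347
endloop
endfacet
facet normal -0.369 -0.547 -0.751
outer loop
vertex 2.339 -1.62 -2.339
vertex 1.861 -1.443 -2.233
vertex 2.252 -1.287 -2.539
endloop
endfacet
facet normal 0.903 -0.022 -0.430
outer loop
vertex 2.339 -1.62 -2.339
vertex 2.252 -1.287 -2.539
vertex 2.776 -0.974 -1.454
endloop
endfacet
facet normal 0.903 -0.022 -0.430
outer loop
vertex 2.776 -0.974 -1.454
vertex 2.252 -1.287 -2.539
vertex 2.689 -0.641 -1.654
endloop
endfacet
facet normal 0.371 0.547 0.750
outer loop
vertex 2.776 -0.974 -1.454
vertex 2.689 -0.641 -1.654
vertex 2.299 -0.797 -1.347
endloop
endfacet

endsolid


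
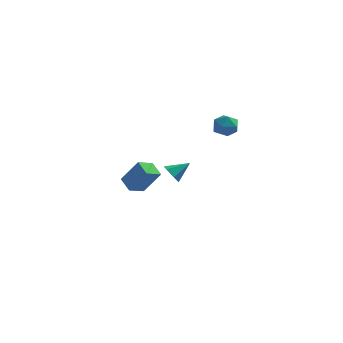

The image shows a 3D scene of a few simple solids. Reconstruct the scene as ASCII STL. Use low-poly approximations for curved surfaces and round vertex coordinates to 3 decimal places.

solid 
facet normal -0.643 -0.652 0.402
outer loop
vertex -1.496 0.318 -2.616
vertex -1.954 0.984 -2.268
vertex -2.31 0.383 -3.814
endloop
endfacet
facet normal 0.521 -0.757 -0.395
outer loop
vertex -1.706 0.996 -4.192
vertex -1.496 0.318 -2.616
vertex -2.31 0.383 -3.814
endloop
endfacet
facet normal -0.643 -0.652 0.402
outer loop
vertex -2.31 0.383 -3.814
vertex -1.954 0.984 -2.268
vertex -2.768 1.049 -3.467
endloop
endfacet
facet normal -0.562 0.044 -0.826
outer loop
vertex -2.768 1.049 -3.467
vertex -1.706 0.996 -4.192
vertex -2.31 0.383 -3.814
endloop
endfacet
facet normal 0.562 -0.045 0.826
outer loop
vertex -1.496 0.318 -2.616
vertex -1.35 1.597 -2.646
vertex -1.954 0.984 -2.268
endloop
endfacet
facet normal 0.521 -0.757 -0.395
outer loop
vertex -0.892 0.931 -2.993
vertex -1.496 0.318 -2.616
vertex -1.706 0.996 -4.192
endloop
endfacet
facet normal 0.561 -0.045 0.826
outer loop
vertex -0.892 0.931 -2.993
vertex -1.35 1.597 -2.646
vertex -1.496 0.318 -2.616
endloop
endfacet
facet normal -0.521 0.757 0.395
outer loop
vertex -1.954 0.984 -2.268
vertex -1.35 1.597 -2.646
vertex -2.768 1.049 -3.467
endloop
endfacet
facet normal -0.562 0.045 -0.826
outer loop
vertex -2.164 1.662 -3.844
vertex -1.706 0.996 -4.192
vertex -2.768 1.049 -3.467
endloop
endfacet
facet normal -0.521 0.756 0.395
outer loop
vertex -2.768 1.049 -3.467
vertex -1.35 1.597 -2.646
vertex -2.164 1.662 -3.844
endloop
endfacet
facet normal 0.643 0.652 -0.401
outer loop
vertex -2.164 1.662 -3.844
vertex -0.892 0.931 -2.993
vertex -1.706 0.996 -4.192
endloop
endfacet
facet normal 0.643 0.652 -0.402
outer loop
vertex -1.35 1.597 -2.646
vertex -0.892 0.931 -2.993
vertex -2.164 1.662 -3.844
endloop
endfacet
facet normal -0.768 -0.379 -0.516
outer loop
vertex 0.264 -3.03 -1.157
vertex -0.082 -2.784 -0.823
vertex 0.091 -2.53 -1.267
endloop
endfacet
facet normal 0.824 0.166 -0.542
outer loop
vertex 0.264 -3.03 -1.157
vertex 0.091 -2.53 -1.267
vertex 0.702 -2.396 -0.297
endloop
endfacet
facet normal -0.768 -0.379 -0.516
outer loop
vertex 0.091 -2.53 -1.267
vertex -0.082 -2.784 -0.823
vertex -0.255 -2.284 -0.933
endloop
endfacet
facet normal 0.320 0.890 -0.324
outer loop
vertex 0.091 -2.53 -1.267
vertex -0.255 -2.284 -0.933
vertex 0.702 -2.396 -0.297
endloop
endfacet
facet normal -0.768 -0.379 -0.516
outer loop
vertex -0.255 -2.284 -0.933
vertex -0.082 -2.784 -0.823
vertex -0.428 -2.538 -0.489
endloop
endfacet
facet normal -0.184 0.882 0.433
outer loop
vertex -0.255 -2.284 -0.933
vertex -0.428 -2.538 -0.489
vertex 0.702 -2.396 -0.297
endloop
endfacet
facet normal -0.768 -0.380 -0.516
outer loop
vertex -0.428 -2.538 -0.489
vertex -0.082 -2.784 -0.823
vertex -0.255 -3.037 -0.379
endloop
endfacet
facet normal -0.184 0.150 0.971
outer loop
vertex -0.428 -2.538 -0.489
vertex -0.255 -3.037 -0.379
vertex 0.702 -2.396 -0.297
endloop
endfacet
facet normal -0.768 -0.380 -0.516
outer loop
vertex -0.255 -3.037 -0.379
vertex -0.082 -2.784 -0.823
vertex 0.091 -3.283 -0.713
endloop
endfacet
facet normal 0.320 -0.574 0.754
outer loop
vertex -0.255 -3.037 -0.379
vertex 0.091 -3.283 -0.713
vertex 0.702 -2.396 -0.297
endloop
endfacet
facet normal -0.768 -0.380 -0.516
outer loop
vertex 0.091 -3.283 -0.713
vertex -0.082 -2.784 -0.823
vertex 0.264 -3.03 -1.157
endloop
endfacet
facet normal 0.824 -0.567 -0.002
outer loop
vertex 0.091 -3.283 -0.713
vertex 0.264 -3.03 -1.157
vertex 0.702 -2.396 -0.297
endloop
endfacet
facet normal -0.326 0.945 0.011
outer loop
vertex 2.036 4.391 -1.382
vertex 1.365 4.159 -1.297
vertex 1.773 4.293 -0.725
endloop
endfacet
facet normal 0.338 0.902 0.270
outer loop
vertex 2.036 4.391 -1.382
vertex 1.773 4.293 -0.725
vertex 2.44 4.088 -0.876
endloop
endfacet
facet normal 0.754 0.613 -0.235
outer loop
vertex 2.036 4.391 -1.382
vertex 2.44 4.088 -0.876
vertex 2.445 3.827 -1.542
endloop
endfacet
facet normal 0.347 0.480 -0.805
outer loop
vertex 2.036 4.391 -1.382
vertex 2.445 3.827 -1.542
vertex 1.781 3.871 -1.802
endloop
endfacet
facet normal -0.320 0.685 -0.654
outer loop
vertex 2.036 4.391 -1.382
vertex 1.781 3.871 -1.802
vertex 1.365 4.159 -1.297
endloop
endfacet
facet normal 0.328 0.457 0.827
outer loop
vertex 2.44 4.088 -0.876
vertex 1.773 4.293 -0.725
vertex 2.019 3.669 -0.478
endloop
endfacet
facet normal -0.745 0.528 0.408
outer loop
vertex 1.773 4.293 -0.725
vertex 1.365 4.159 -1.297
vertex 1.355 3.713 -0.738
endloop
endfacet
facet normal -0.737 0.106 -0.668
outer loop
vertex 1.365 4.159 -1.297
vertex 1.781 3.871 -1.802
vertex 1.36 3.452 -1.404
endloop
endfacet
facet normal 0.342 -0.226 -0.912
outer loop
vertex 1.781 3.871 -1.802
vertex 2.445 3.827 -1.542
vertex 2.027 3.247 -1.555
endloop
endfacet
facet normal 1.000 -0.009 0.011
outer loop
vertex 2.445 3.827 -1.542
vertex 2.44 4.088 -0.876
vertex 2.435 3.381 -0.983
endloop
endfacet
facet normal -0.347 -0.480 0.805
outer loop
vertex 1.764 3.149 -0.898
vertex 2.019 3.669 -0.478
vertex 1.355 3.713 -0.738
endloop
endfacet
facet normal -0.754 -0.613 0.235
outer loop
vertex 1.764 3.149 -0.898
vertex 1.355 3.713 -0.738
vertex 1.36 3.452 -1.404
endloop
endfacet
facet normal -0.338 -0.902 -0.270
outer loop
vertex 1.764 3.149 -0.898
vertex 1.36 3.452 -1.404
vertex 2.027 3.247 -1.555
endloop
endfacet
facet normal 0.326 -0.945 -0.011
outer loop
vertex 1.764 3.149 -0.898
vertex 2.027 3.247 -1.555
vertex 2.435 3.381 -0.983
endloop
endfacet
facet normal 0.320 -0.685 0.654
outer loop
vertex 1.764 3.149 -0.898
vertex 2.435 3.381 -0.983
vertex 2.019 3.669 -0.478
endloop
endfacet
facet normal -0.342 0.226 0.912
outer loop
vertex 1.355 3.713 -0.738
vertex 2.019 3.669 -0.478
vertex 1.773 4.293 -0.725
endloop
endfacet
facet normal -1.000 0.009 -0.011
outer loop
vertex 1.36 3.452 -1.404
vertex 1.355 3.713 -0.738
vertex 1.365 4.159 -1.297
endloop
endfacet
facet normal -0.328 -0.457 -0.827
outer loop
vertex 2.027 3.247 -1.555
vertex 1.36 3.452 -1.404
vertex 1.781 3.871 -1.802
endloop
endfacet
facet normal 0.745 -0.528 -0.408
outer loop
vertex 2.435 3.381 -0.983
vertex 2.027 3.247 -1.555
vertex 2.445 3.827 -1.542
endloop
endfacet
facet normal 0.737 -0.106 0.668
outer loop
vertex 2.019 3.669 -0.478
vertex 2.435 3.381 -0.983
vertex 2.44 4.088 -0.876
endloop
endfacet

endsolid


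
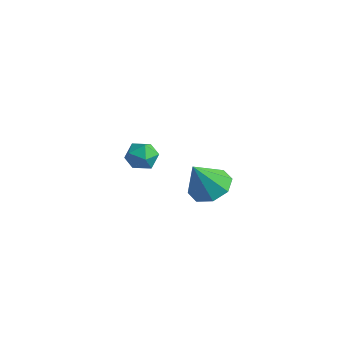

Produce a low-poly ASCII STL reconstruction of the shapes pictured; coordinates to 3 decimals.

solid 
facet normal -0.364 0.913 -0.184
outer loop
vertex -3.103 1.367 -0.779
vertex -3.772 1.131 -0.625
vertex -3.354 1.404 -0.099
endloop
endfacet
facet normal 0.306 0.950 0.061
outer loop
vertex -3.103 1.367 -0.779
vertex -3.354 1.404 -0.099
vertex -2.671 1.192 -0.223
endloop
endfacet
facet normal 0.723 0.576 -0.380
outer loop
vertex -3.103 1.367 -0.779
vertex -2.671 1.192 -0.223
vertex -2.667 0.789 -0.826
endloop
endfacet
facet normal 0.310 0.307 -0.900
outer loop
vertex -3.103 1.367 -0.779
vertex -2.667 0.789 -0.826
vertex -3.348 0.751 -1.074
endloop
endfacet
facet normal -0.361 0.516 -0.777
outer loop
vertex -3.103 1.367 -0.779
vertex -3.348 0.751 -1.074
vertex -3.772 1.131 -0.625
endloop
endfacet
facet normal 0.324 0.636 0.700
outer loop
vertex -2.671 1.192 -0.223
vertex -3.354 1.404 -0.099
vertex -3.072 0.849 0.274
endloop
endfacet
facet normal -0.759 0.575 0.305
outer loop
vertex -3.354 1.404 -0.099
vertex -3.772 1.131 -0.625
vertex -3.753 0.811 0.026
endloop
endfacet
facet normal -0.753 -0.067 -0.654
outer loop
vertex -3.772 1.131 -0.625
vertex -3.348 0.751 -1.074
vertex -3.749 0.408 -0.577
endloop
endfacet
facet normal 0.333 -0.404 -0.852
outer loop
vertex -3.348 0.751 -1.074
vertex -2.667 0.789 -0.826
vertex -3.066 0.196 -0.701
endloop
endfacet
facet normal 0.999 0.031 -0.014
outer loop
vertex -2.667 0.789 -0.826
vertex -2.671 1.192 -0.223
vertex -2.648 0.469 -0.175
endloop
endfacet
facet normal -0.310 -0.307 0.900
outer loop
vertex -3.317 0.233 -0.021
vertex -3.072 0.849 0.274
vertex -3.753 0.811 0.026
endloop
endfacet
facet normal -0.723 -0.576 0.380
outer loop
vertex -3.317 0.233 -0.021
vertex -3.753 0.811 0.026
vertex -3.749 0.408 -0.577
endloop
endfacet
facet normal -0.306 -0.950 -0.061
outer loop
vertex -3.317 0.233 -0.021
vertex -3.749 0.408 -0.577
vertex -3.066 0.196 -0.701
endloop
endfacet
facet normal 0.364 -0.913 0.184
outer loop
vertex -3.317 0.233 -0.021
vertex -3.066 0.196 -0.701
vertex -2.648 0.469 -0.175
endloop
endfacet
facet normal 0.361 -0.516 0.777
outer loop
vertex -3.317 0.233 -0.021
vertex -2.648 0.469 -0.175
vertex -3.072 0.849 0.274
endloop
endfacet
facet normal -0.333 0.404 0.852
outer loop
vertex -3.753 0.811 0.026
vertex -3.072 0.849 0.274
vertex -3.354 1.404 -0.099
endloop
endfacet
facet normal -0.999 -0.031 0.014
outer loop
vertex -3.749 0.408 -0.577
vertex -3.753 0.811 0.026
vertex -3.772 1.131 -0.625
endloop
endfacet
facet normal -0.324 -0.636 -0.700
outer loop
vertex -3.066 0.196 -0.701
vertex -3.749 0.408 -0.577
vertex -3.348 0.751 -1.074
endloop
endfacet
facet normal 0.759 -0.575 -0.305
outer loop
vertex -2.648 0.469 -0.175
vertex -3.066 0.196 -0.701
vertex -2.667 0.789 -0.826
endloop
endfacet
facet normal 0.753 0.067 0.654
outer loop
vertex -3.072 0.849 0.274
vertex -2.648 0.469 -0.175
vertex -2.671 1.192 -0.223
endloop
endfacet
facet normal 0.110 0.478 -0.872
outer loop
vertex 2.13 -0.765 0.665
vertex 1.461 -0.246 0.865
vertex 2.322 -0.216 0.99
endloop
endfacet
facet normal 0.784 -0.496 0.374
outer loop
vertex 2.13 -0.765 0.665
vertex 2.322 -0.216 0.99
vertex 1.299 -0.954 2.155
endloop
endfacet
facet normal 0.110 0.479 -0.871
outer loop
vertex 2.322 -0.216 0.99
vertex 1.461 -0.246 0.865
vertex 2.01 0.315 1.243
endloop
endfacet
facet normal 0.718 0.093 0.690
outer loop
vertex 2.322 -0.216 0.99
vertex 2.01 0.315 1.243
vertex 1.299 -0.954 2.155
endloop
endfacet
facet normal 0.111 0.479 -0.871
outer loop
vertex 2.01 0.315 1.243
vertex 1.461 -0.246 0.865
vertex 1.376 0.518 1.274
endloop
endfacet
facet normal 0.200 0.495 0.845
outer loop
vertex 2.01 0.315 1.243
vertex 1.376 0.518 1.274
vertex 1.299 -0.954 2.155
endloop
endfacet
facet normal 0.110 0.479 -0.871
outer loop
vertex 1.376 0.518 1.274
vertex 1.461 -0.246 0.865
vertex 0.793 0.273 1.066
endloop
endfacet
facet normal -0.466 0.472 0.748
outer loop
vertex 1.376 0.518 1.274
vertex 0.793 0.273 1.066
vertex 1.299 -0.954 2.155
endloop
endfacet
facet normal 0.109 0.478 -0.871
outer loop
vertex 0.793 0.273 1.066
vertex 1.461 -0.246 0.865
vertex 0.601 -0.275 0.741
endloop
endfacet
facet normal -0.888 0.040 0.458
outer loop
vertex 0.793 0.273 1.066
vertex 0.601 -0.275 0.741
vertex 1.299 -0.954 2.155
endloop
endfacet
facet normal 0.109 0.479 -0.871
outer loop
vertex 0.601 -0.275 0.741
vertex 1.461 -0.246 0.865
vertex 0.913 -0.806 0.488
endloop
endfacet
facet normal -0.823 -0.551 0.142
outer loop
vertex 0.601 -0.275 0.741
vertex 0.913 -0.806 0.488
vertex 1.299 -0.954 2.155
endloop
endfacet
facet normal 0.111 0.478 -0.871
outer loop
vertex 0.913 -0.806 0.488
vertex 1.461 -0.246 0.865
vertex 1.547 -1.009 0.457
endloop
endfacet
facet normal -0.306 -0.952 -0.014
outer loop
vertex 0.913 -0.806 0.488
vertex 1.547 -1.009 0.457
vertex 1.299 -0.954 2.155
endloop
endfacet
facet normal 0.111 0.478 -0.871
outer loop
vertex 1.547 -1.009 0.457
vertex 1.461 -0.246 0.865
vertex 2.13 -0.765 0.665
endloop
endfacet
facet normal 0.360 -0.929 0.083
outer loop
vertex 1.547 -1.009 0.457
vertex 2.13 -0.765 0.665
vertex 1.299 -0.954 2.155
endloop
endfacet

endsolid


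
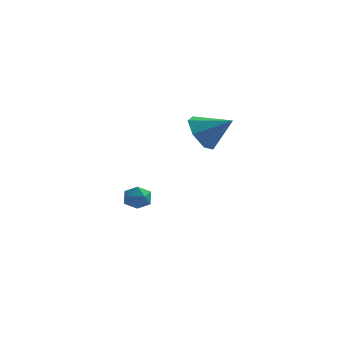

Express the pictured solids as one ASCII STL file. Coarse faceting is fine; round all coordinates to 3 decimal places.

solid 
facet normal 0.326 0.495 0.805
outer loop
vertex -2.891 2.222 -2.501
vertex -2.827 1.577 -2.13
vertex -2.25 1.839 -2.525
endloop
endfacet
facet normal 0.508 0.837 0.206
outer loop
vertex -2.891 2.222 -2.501
vertex -2.25 1.839 -2.525
vertex -2.519 2.155 -3.145
endloop
endfacet
facet normal -0.091 0.984 -0.155
outer loop
vertex -2.891 2.222 -2.501
vertex -2.519 2.155 -3.145
vertex -3.263 2.088 -3.134
endloop
endfacet
facet normal -0.643 0.733 0.223
outer loop
vertex -2.891 2.222 -2.501
vertex -3.263 2.088 -3.134
vertex -3.453 1.731 -2.507
endloop
endfacet
facet normal -0.385 0.431 0.816
outer loop
vertex -2.891 2.222 -2.501
vertex -3.453 1.731 -2.507
vertex -2.827 1.577 -2.13
endloop
endfacet
facet normal 0.900 0.391 -0.191
outer loop
vertex -2.519 2.155 -3.145
vertex -2.25 1.839 -2.525
vertex -2.227 1.469 -3.173
endloop
endfacet
facet normal 0.606 -0.162 0.779
outer loop
vertex -2.25 1.839 -2.525
vertex -2.827 1.577 -2.13
vertex -2.417 1.112 -2.546
endloop
endfacet
facet normal -0.544 -0.264 0.796
outer loop
vertex -2.827 1.577 -2.13
vertex -3.453 1.731 -2.507
vertex -3.161 1.045 -2.535
endloop
endfacet
facet normal -0.961 0.225 -0.163
outer loop
vertex -3.453 1.731 -2.507
vertex -3.263 2.088 -3.134
vertex -3.43 1.361 -3.155
endloop
endfacet
facet normal -0.068 0.631 -0.773
outer loop
vertex -3.263 2.088 -3.134
vertex -2.519 2.155 -3.145
vertex -2.853 1.623 -3.55
endloop
endfacet
facet normal 0.643 -0.733 -0.223
outer loop
vertex -2.789 0.978 -3.179
vertex -2.227 1.469 -3.173
vertex -2.417 1.112 -2.546
endloop
endfacet
facet normal 0.091 -0.984 0.155
outer loop
vertex -2.789 0.978 -3.179
vertex -2.417 1.112 -2.546
vertex -3.161 1.045 -2.535
endloop
endfacet
facet normal -0.508 -0.837 -0.206
outer loop
vertex -2.789 0.978 -3.179
vertex -3.161 1.045 -2.535
vertex -3.43 1.361 -3.155
endloop
endfacet
facet normal -0.326 -0.495 -0.805
outer loop
vertex -2.789 0.978 -3.179
vertex -3.43 1.361 -3.155
vertex -2.853 1.623 -3.55
endloop
endfacet
facet normal 0.385 -0.431 -0.816
outer loop
vertex -2.789 0.978 -3.179
vertex -2.853 1.623 -3.55
vertex -2.227 1.469 -3.173
endloop
endfacet
facet normal 0.961 -0.225 0.163
outer loop
vertex -2.417 1.112 -2.546
vertex -2.227 1.469 -3.173
vertex -2.25 1.839 -2.525
endloop
endfacet
facet normal 0.068 -0.631 0.773
outer loop
vertex -3.161 1.045 -2.535
vertex -2.417 1.112 -2.546
vertex -2.827 1.577 -2.13
endloop
endfacet
facet normal -0.900 -0.391 0.191
outer loop
vertex -3.43 1.361 -3.155
vertex -3.161 1.045 -2.535
vertex -3.453 1.731 -2.507
endloop
endfacet
facet normal -0.606 0.162 -0.779
outer loop
vertex -2.853 1.623 -3.55
vertex -3.43 1.361 -3.155
vertex -3.263 2.088 -3.134
endloop
endfacet
facet normal 0.544 0.264 -0.796
outer loop
vertex -2.227 1.469 -3.173
vertex -2.853 1.623 -3.55
vertex -2.519 2.155 -3.145
endloop
endfacet
facet normal -0.847 0.070 -0.526
outer loop
vertex 0.99 -1.933 2.409
vertex 0.548 -2.644 3.026
vertex 0.565 -1.61 3.136
endloop
endfacet
facet normal 0.638 0.770 0.031
outer loop
vertex 0.99 -1.933 2.409
vertex 0.565 -1.61 3.136
vertex 1.912 -2.756 3.874
endloop
endfacet
facet normal -0.847 0.070 -0.526
outer loop
vertex 0.565 -1.61 3.136
vertex 0.548 -2.644 3.026
vertex 0.127 -2.064 3.781
endloop
endfacet
facet normal 0.240 0.709 0.663
outer loop
vertex 0.565 -1.61 3.136
vertex 0.127 -2.064 3.781
vertex 1.912 -2.756 3.874
endloop
endfacet
facet normal -0.848 0.070 -0.526
outer loop
vertex 0.127 -2.064 3.781
vertex 0.548 -2.644 3.026
vertex 0.006 -2.955 3.858
endloop
endfacet
facet normal -0.018 0.088 0.996
outer loop
vertex 0.127 -2.064 3.781
vertex 0.006 -2.955 3.858
vertex 1.912 -2.756 3.874
endloop
endfacet
facet normal -0.848 0.070 -0.526
outer loop
vertex 0.006 -2.955 3.858
vertex 0.548 -2.644 3.026
vertex 0.293 -3.612 3.308
endloop
endfacet
facet normal 0.059 -0.626 0.778
outer loop
vertex 0.006 -2.955 3.858
vertex 0.293 -3.612 3.308
vertex 1.912 -2.756 3.874
endloop
endfacet
facet normal -0.848 0.070 -0.526
outer loop
vertex 0.293 -3.612 3.308
vertex 0.548 -2.644 3.026
vertex 0.771 -3.539 2.547
endloop
endfacet
facet normal 0.412 -0.894 0.173
outer loop
vertex 0.293 -3.612 3.308
vertex 0.771 -3.539 2.547
vertex 1.912 -2.756 3.874
endloop
endfacet
facet normal -0.847 0.070 -0.526
outer loop
vertex 0.771 -3.539 2.547
vertex 0.548 -2.644 3.026
vertex 1.082 -2.792 2.146
endloop
endfacet
facet normal 0.776 -0.517 -0.362
outer loop
vertex 0.771 -3.539 2.547
vertex 1.082 -2.792 2.146
vertex 1.912 -2.756 3.874
endloop
endfacet
facet normal -0.848 0.070 -0.526
outer loop
vertex 1.082 -2.792 2.146
vertex 0.548 -2.644 3.026
vertex 0.99 -1.933 2.409
endloop
endfacet
facet normal 0.877 0.224 -0.426
outer loop
vertex 1.082 -2.792 2.146
vertex 0.99 -1.933 2.409
vertex 1.912 -2.756 3.874
endloop
endfacet

endsolid


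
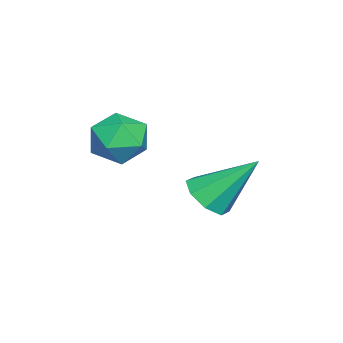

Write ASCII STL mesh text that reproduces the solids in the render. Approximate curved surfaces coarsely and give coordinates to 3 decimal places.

solid 
facet normal 0.082 -0.686 -0.723
outer loop
vertex 0.688 0.911 0.48
vertex 0.251 0.481 0.838
vertex 0.167 0.988 0.348
endloop
endfacet
facet normal 0.222 0.912 -0.345
outer loop
vertex 0.688 0.911 0.48
vertex 0.167 0.988 0.348
vertex 0.109 1.659 2.082
endloop
endfacet
facet normal 0.082 -0.686 -0.723
outer loop
vertex 0.167 0.988 0.348
vertex 0.251 0.481 0.838
vertex -0.306 0.768 0.503
endloop
endfacet
facet normal -0.485 0.810 -0.330
outer loop
vertex 0.167 0.988 0.348
vertex -0.306 0.768 0.503
vertex 0.109 1.659 2.082
endloop
endfacet
facet normal 0.083 -0.685 -0.724
outer loop
vertex -0.306 0.768 0.503
vertex 0.251 0.481 0.838
vertex -0.452 0.379 0.854
endloop
endfacet
facet normal -0.926 0.376 0.031
outer loop
vertex -0.306 0.768 0.503
vertex -0.452 0.379 0.854
vertex 0.109 1.659 2.082
endloop
endfacet
facet normal 0.083 -0.685 -0.724
outer loop
vertex -0.452 0.379 0.854
vertex 0.251 0.481 0.838
vertex -0.187 0.051 1.195
endloop
endfacet
facet normal -0.841 -0.134 0.524
outer loop
vertex -0.452 0.379 0.854
vertex -0.187 0.051 1.195
vertex 0.109 1.659 2.082
endloop
endfacet
facet normal 0.083 -0.685 -0.723
outer loop
vertex -0.187 0.051 1.195
vertex 0.251 0.481 0.838
vertex 0.335 -0.026 1.328
endloop
endfacet
facet normal -0.282 -0.423 0.861
outer loop
vertex -0.187 0.051 1.195
vertex 0.335 -0.026 1.328
vertex 0.109 1.659 2.082
endloop
endfacet
facet normal 0.082 -0.686 -0.723
outer loop
vertex 0.335 -0.026 1.328
vertex 0.251 0.481 0.838
vertex 0.807 0.194 1.173
endloop
endfacet
facet normal 0.427 -0.321 0.845
outer loop
vertex 0.335 -0.026 1.328
vertex 0.807 0.194 1.173
vertex 0.109 1.659 2.082
endloop
endfacet
facet normal 0.082 -0.685 -0.724
outer loop
vertex 0.807 0.194 1.173
vertex 0.251 0.481 0.838
vertex 0.953 0.582 0.822
endloop
endfacet
facet normal 0.867 0.112 0.485
outer loop
vertex 0.807 0.194 1.173
vertex 0.953 0.582 0.822
vertex 0.109 1.659 2.082
endloop
endfacet
facet normal 0.082 -0.686 -0.723
outer loop
vertex 0.953 0.582 0.822
vertex 0.251 0.481 0.838
vertex 0.688 0.911 0.48
endloop
endfacet
facet normal 0.783 0.622 -0.008
outer loop
vertex 0.953 0.582 0.822
vertex 0.688 0.911 0.48
vertex 0.109 1.659 2.082
endloop
endfacet
facet normal -0.207 0.319 0.925
outer loop
vertex 1.964 -0.525 3.895
vertex 1.877 -1.261 4.129
vertex 2.576 -0.921 4.168
endloop
endfacet
facet normal 0.234 0.771 0.592
outer loop
vertex 1.964 -0.525 3.895
vertex 2.576 -0.921 4.168
vertex 2.656 -0.465 3.543
endloop
endfacet
facet normal -0.087 0.996 -0.002
outer loop
vertex 1.964 -0.525 3.895
vertex 2.656 -0.465 3.543
vertex 2.006 -0.523 3.118
endloop
endfacet
facet normal -0.728 0.684 -0.038
outer loop
vertex 1.964 -0.525 3.895
vertex 2.006 -0.523 3.118
vertex 1.525 -1.015 3.481
endloop
endfacet
facet normal -0.801 0.265 0.536
outer loop
vertex 1.964 -0.525 3.895
vertex 1.525 -1.015 3.481
vertex 1.877 -1.261 4.129
endloop
endfacet
facet normal 0.821 0.407 0.402
outer loop
vertex 2.656 -0.465 3.543
vertex 2.576 -0.921 4.168
vertex 2.995 -1.165 3.559
endloop
endfacet
facet normal 0.105 -0.323 0.941
outer loop
vertex 2.576 -0.921 4.168
vertex 1.877 -1.261 4.129
vertex 2.514 -1.657 3.922
endloop
endfacet
facet normal -0.858 -0.408 0.311
outer loop
vertex 1.877 -1.261 4.129
vertex 1.525 -1.015 3.481
vertex 1.864 -1.715 3.497
endloop
endfacet
facet normal -0.740 0.268 -0.617
outer loop
vertex 1.525 -1.015 3.481
vertex 2.006 -0.523 3.118
vertex 1.944 -1.259 2.872
endloop
endfacet
facet normal 0.298 0.772 -0.561
outer loop
vertex 2.006 -0.523 3.118
vertex 2.656 -0.465 3.543
vertex 2.643 -0.919 2.911
endloop
endfacet
facet normal 0.728 -0.684 0.038
outer loop
vertex 2.556 -1.655 3.145
vertex 2.995 -1.165 3.559
vertex 2.514 -1.657 3.922
endloop
endfacet
facet normal 0.087 -0.996 0.002
outer loop
vertex 2.556 -1.655 3.145
vertex 2.514 -1.657 3.922
vertex 1.864 -1.715 3.497
endloop
endfacet
facet normal -0.234 -0.771 -0.592
outer loop
vertex 2.556 -1.655 3.145
vertex 1.864 -1.715 3.497
vertex 1.944 -1.259 2.872
endloop
endfacet
facet normal 0.207 -0.319 -0.925
outer loop
vertex 2.556 -1.655 3.145
vertex 1.944 -1.259 2.872
vertex 2.643 -0.919 2.911
endloop
endfacet
facet normal 0.801 -0.265 -0.536
outer loop
vertex 2.556 -1.655 3.145
vertex 2.643 -0.919 2.911
vertex 2.995 -1.165 3.559
endloop
endfacet
facet normal 0.740 -0.268 0.617
outer loop
vertex 2.514 -1.657 3.922
vertex 2.995 -1.165 3.559
vertex 2.576 -0.921 4.168
endloop
endfacet
facet normal -0.298 -0.772 0.561
outer loop
vertex 1.864 -1.715 3.497
vertex 2.514 -1.657 3.922
vertex 1.877 -1.261 4.129
endloop
endfacet
facet normal -0.821 -0.407 -0.402
outer loop
vertex 1.944 -1.259 2.872
vertex 1.864 -1.715 3.497
vertex 1.525 -1.015 3.481
endloop
endfacet
facet normal -0.105 0.323 -0.941
outer loop
vertex 2.643 -0.919 2.911
vertex 1.944 -1.259 2.872
vertex 2.006 -0.523 3.118
endloop
endfacet
facet normal 0.858 0.408 -0.311
outer loop
vertex 2.995 -1.165 3.559
vertex 2.643 -0.919 2.911
vertex 2.656 -0.465 3.543
endloop
endfacet

endsolid


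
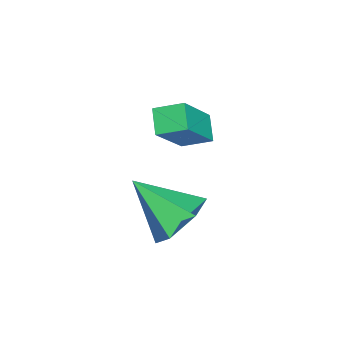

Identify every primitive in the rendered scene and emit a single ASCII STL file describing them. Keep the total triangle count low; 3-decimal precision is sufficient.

solid 
facet normal 0.229 0.777 -0.586
outer loop
vertex 0.678 -3.488 0.985
vertex 0.125 -2.925 1.515
vertex 1.044 -3.031 1.734
endloop
endfacet
facet normal 0.716 -0.694 0.073
outer loop
vertex 0.678 -3.488 0.985
vertex 1.044 -3.031 1.734
vertex -0.285 -4.315 2.565
endloop
endfacet
facet normal 0.229 0.777 -0.587
outer loop
vertex 1.044 -3.031 1.734
vertex 0.125 -2.925 1.515
vertex 0.491 -2.468 2.263
endloop
endfacet
facet normal 0.613 -0.130 0.779
outer loop
vertex 1.044 -3.031 1.734
vertex 0.491 -2.468 2.263
vertex -0.285 -4.315 2.565
endloop
endfacet
facet normal 0.230 0.777 -0.587
outer loop
vertex 0.491 -2.468 2.263
vertex 0.125 -2.925 1.515
vertex -0.427 -2.362 2.044
endloop
endfacet
facet normal -0.199 0.239 0.950
outer loop
vertex 0.491 -2.468 2.263
vertex -0.427 -2.362 2.044
vertex -0.285 -4.315 2.565
endloop
endfacet
facet normal 0.230 0.777 -0.587
outer loop
vertex -0.427 -2.362 2.044
vertex 0.125 -2.925 1.515
vertex -0.793 -2.819 1.296
endloop
endfacet
facet normal -0.908 0.045 0.417
outer loop
vertex -0.427 -2.362 2.044
vertex -0.793 -2.819 1.296
vertex -0.285 -4.315 2.565
endloop
endfacet
facet normal 0.230 0.777 -0.587
outer loop
vertex -0.793 -2.819 1.296
vertex 0.125 -2.925 1.515
vertex -0.241 -3.382 0.767
endloop
endfacet
facet normal -0.805 -0.518 -0.289
outer loop
vertex -0.793 -2.819 1.296
vertex -0.241 -3.382 0.767
vertex -0.285 -4.315 2.565
endloop
endfacet
facet normal 0.229 0.777 -0.587
outer loop
vertex -0.241 -3.382 0.767
vertex 0.125 -2.925 1.515
vertex 0.678 -3.488 0.985
endloop
endfacet
facet normal 0.007 -0.888 -0.460
outer loop
vertex -0.241 -3.382 0.767
vertex 0.678 -3.488 0.985
vertex -0.285 -4.315 2.565
endloop
endfacet
facet normal -0.821 -0.280 0.498
outer loop
vertex -2.204 -4.204 3.832
vertex -2.293 -3.351 4.165
vertex -3.284 -3.727 2.318
endloop
endfacet
facet normal 0.097 -0.927 -0.362
outer loop
vertex -2.587 -3.489 1.895
vertex -2.204 -4.204 3.832
vertex -3.284 -3.727 2.318
endloop
endfacet
facet normal -0.821 -0.281 0.498
outer loop
vertex -3.284 -3.727 2.318
vertex -2.293 -3.351 4.165
vertex -3.374 -2.874 2.651
endloop
endfacet
facet normal -0.563 0.248 -0.788
outer loop
vertex -3.374 -2.874 2.651
vertex -2.587 -3.489 1.895
vertex -3.284 -3.727 2.318
endloop
endfacet
facet normal 0.563 -0.249 0.788
outer loop
vertex -2.204 -4.204 3.832
vertex -1.596 -3.113 3.742
vertex -2.293 -3.351 4.165
endloop
endfacet
facet normal 0.097 -0.927 -0.361
outer loop
vertex -1.506 -3.966 3.409
vertex -2.204 -4.204 3.832
vertex -2.587 -3.489 1.895
endloop
endfacet
facet normal 0.563 -0.248 0.789
outer loop
vertex -1.506 -3.966 3.409
vertex -1.596 -3.113 3.742
vertex -2.204 -4.204 3.832
endloop
endfacet
facet normal -0.097 0.927 0.362
outer loop
vertex -2.293 -3.351 4.165
vertex -1.596 -3.113 3.742
vertex -3.374 -2.874 2.651
endloop
endfacet
facet normal -0.563 0.249 -0.788
outer loop
vertex -2.676 -2.636 2.228
vertex -2.587 -3.489 1.895
vertex -3.374 -2.874 2.651
endloop
endfacet
facet normal -0.097 0.927 0.361
outer loop
vertex -3.374 -2.874 2.651
vertex -1.596 -3.113 3.742
vertex -2.676 -2.636 2.228
endloop
endfacet
facet normal 0.821 0.280 -0.498
outer loop
vertex -2.676 -2.636 2.228
vertex -1.506 -3.966 3.409
vertex -2.587 -3.489 1.895
endloop
endfacet
facet normal 0.821 0.281 -0.497
outer loop
vertex -1.596 -3.113 3.742
vertex -1.506 -3.966 3.409
vertex -2.676 -2.636 2.228
endloop
endfacet

endsolid


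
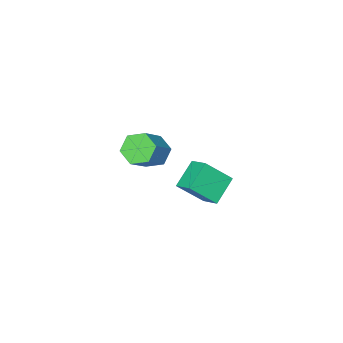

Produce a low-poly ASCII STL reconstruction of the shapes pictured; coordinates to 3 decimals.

solid 
facet normal -0.724 -0.240 -0.646
outer loop
vertex 2.426 1.268 0.596
vertex 1.851 1.115 1.297
vertex 1.907 1.953 0.923
endloop
endfacet
facet normal 0.396 0.622 -0.675
outer loop
vertex 2.426 1.268 0.596
vertex 1.907 1.953 0.923
vertex 3.664 1.678 1.701
endloop
endfacet
facet normal 0.396 0.622 -0.675
outer loop
vertex 3.664 1.678 1.701
vertex 1.907 1.953 0.923
vertex 3.145 2.364 2.028
endloop
endfacet
facet normal 0.725 0.240 0.646
outer loop
vertex 3.664 1.678 1.701
vertex 3.145 2.364 2.028
vertex 3.089 1.525 2.403
endloop
endfacet
facet normal -0.724 -0.240 -0.646
outer loop
vertex 1.907 1.953 0.923
vertex 1.851 1.115 1.297
vertex 1.332 1.8 1.624
endloop
endfacet
facet normal -0.291 0.956 -0.030
outer loop
vertex 1.907 1.953 0.923
vertex 1.332 1.8 1.624
vertex 3.145 2.364 2.028
endloop
endfacet
facet normal -0.291 0.956 -0.030
outer loop
vertex 3.145 2.364 2.028
vertex 1.332 1.8 1.624
vertex 2.57 2.211 2.73
endloop
endfacet
facet normal 0.725 0.240 0.646
outer loop
vertex 3.145 2.364 2.028
vertex 2.57 2.211 2.73
vertex 3.089 1.525 2.403
endloop
endfacet
facet normal -0.725 -0.241 -0.646
outer loop
vertex 1.332 1.8 1.624
vertex 1.851 1.115 1.297
vertex 1.276 0.962 1.999
endloop
endfacet
facet normal -0.687 0.335 0.645
outer loop
vertex 1.332 1.8 1.624
vertex 1.276 0.962 1.999
vertex 2.57 2.211 2.73
endloop
endfacet
facet normal -0.687 0.334 0.646
outer loop
vertex 2.57 2.211 2.73
vertex 1.276 0.962 1.999
vertex 2.514 1.372 3.104
endloop
endfacet
facet normal 0.724 0.240 0.646
outer loop
vertex 2.57 2.211 2.73
vertex 2.514 1.372 3.104
vertex 3.089 1.525 2.403
endloop
endfacet
facet normal -0.725 -0.240 -0.646
outer loop
vertex 1.276 0.962 1.999
vertex 1.851 1.115 1.297
vertex 1.795 0.276 1.672
endloop
endfacet
facet normal -0.397 -0.622 0.675
outer loop
vertex 1.276 0.962 1.999
vertex 1.795 0.276 1.672
vertex 2.514 1.372 3.104
endloop
endfacet
facet normal -0.396 -0.622 0.675
outer loop
vertex 2.514 1.372 3.104
vertex 1.795 0.276 1.672
vertex 3.033 0.687 2.777
endloop
endfacet
facet normal 0.724 0.240 0.646
outer loop
vertex 2.514 1.372 3.104
vertex 3.033 0.687 2.777
vertex 3.089 1.525 2.403
endloop
endfacet
facet normal -0.725 -0.240 -0.646
outer loop
vertex 1.795 0.276 1.672
vertex 1.851 1.115 1.297
vertex 2.37 0.429 0.97
endloop
endfacet
facet normal 0.291 -0.956 0.030
outer loop
vertex 1.795 0.276 1.672
vertex 2.37 0.429 0.97
vertex 3.033 0.687 2.777
endloop
endfacet
facet normal 0.291 -0.956 0.030
outer loop
vertex 3.033 0.687 2.777
vertex 2.37 0.429 0.97
vertex 3.608 0.84 2.076
endloop
endfacet
facet normal 0.724 0.240 0.646
outer loop
vertex 3.033 0.687 2.777
vertex 3.608 0.84 2.076
vertex 3.089 1.525 2.403
endloop
endfacet
facet normal -0.724 -0.240 -0.646
outer loop
vertex 2.37 0.429 0.97
vertex 1.851 1.115 1.297
vertex 2.426 1.268 0.596
endloop
endfacet
facet normal 0.687 -0.334 -0.645
outer loop
vertex 2.37 0.429 0.97
vertex 2.426 1.268 0.596
vertex 3.608 0.84 2.076
endloop
endfacet
facet normal 0.687 -0.335 -0.645
outer loop
vertex 3.608 0.84 2.076
vertex 2.426 1.268 0.596
vertex 3.664 1.678 1.701
endloop
endfacet
facet normal 0.725 0.241 0.646
outer loop
vertex 3.608 0.84 2.076
vertex 3.664 1.678 1.701
vertex 3.089 1.525 2.403
endloop
endfacet
facet normal -0.796 -0.227 0.562
outer loop
vertex -2.067 -0.697 -2.633
vertex -1.974 0.407 -2.055
vertex -3.191 0.069 -3.916
endloop
endfacet
facet normal -0.074 -0.883 -0.463
outer loop
vertex -1.846 0.453 -4.865
vertex -2.067 -0.697 -2.633
vertex -3.191 0.069 -3.916
endloop
endfacet
facet normal -0.796 -0.227 0.562
outer loop
vertex -3.191 0.069 -3.916
vertex -1.974 0.407 -2.055
vertex -3.098 1.173 -3.338
endloop
endfacet
facet normal -0.601 0.410 -0.686
outer loop
vertex -3.098 1.173 -3.338
vertex -1.846 0.453 -4.865
vertex -3.191 0.069 -3.916
endloop
endfacet
facet normal 0.601 -0.410 0.686
outer loop
vertex -2.067 -0.697 -2.633
vertex -0.629 0.791 -3.004
vertex -1.974 0.407 -2.055
endloop
endfacet
facet normal -0.074 -0.883 -0.463
outer loop
vertex -0.722 -0.313 -3.582
vertex -2.067 -0.697 -2.633
vertex -1.846 0.453 -4.865
endloop
endfacet
facet normal 0.601 -0.410 0.686
outer loop
vertex -0.722 -0.313 -3.582
vertex -0.629 0.791 -3.004
vertex -2.067 -0.697 -2.633
endloop
endfacet
facet normal 0.074 0.883 0.463
outer loop
vertex -1.974 0.407 -2.055
vertex -0.629 0.791 -3.004
vertex -3.098 1.173 -3.338
endloop
endfacet
facet normal -0.601 0.410 -0.686
outer loop
vertex -1.753 1.557 -4.287
vertex -1.846 0.453 -4.865
vertex -3.098 1.173 -3.338
endloop
endfacet
facet normal 0.074 0.883 0.463
outer loop
vertex -3.098 1.173 -3.338
vertex -0.629 0.791 -3.004
vertex -1.753 1.557 -4.287
endloop
endfacet
facet normal 0.796 0.227 -0.562
outer loop
vertex -1.753 1.557 -4.287
vertex -0.722 -0.313 -3.582
vertex -1.846 0.453 -4.865
endloop
endfacet
facet normal 0.796 0.227 -0.562
outer loop
vertex -0.629 0.791 -3.004
vertex -0.722 -0.313 -3.582
vertex -1.753 1.557 -4.287
endloop
endfacet

endsolid


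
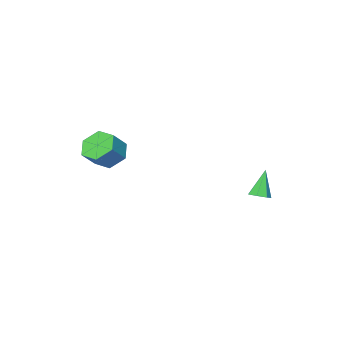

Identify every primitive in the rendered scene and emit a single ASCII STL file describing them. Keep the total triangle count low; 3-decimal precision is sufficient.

solid 
facet normal -0.688 -0.101 -0.719
outer loop
vertex 2.991 -2.83 2.393
vertex 2.385 -2.507 2.927
vertex 2.842 -1.973 2.415
endloop
endfacet
facet normal 0.705 0.140 -0.695
outer loop
vertex 2.991 -2.83 2.393
vertex 2.842 -1.973 2.415
vertex 3.761 -2.716 3.198
endloop
endfacet
facet normal 0.705 0.140 -0.695
outer loop
vertex 3.761 -2.716 3.198
vertex 2.842 -1.973 2.415
vertex 3.612 -1.859 3.22
endloop
endfacet
facet normal 0.688 0.101 0.718
outer loop
vertex 3.761 -2.716 3.198
vertex 3.612 -1.859 3.22
vertex 3.155 -2.393 3.733
endloop
endfacet
facet normal -0.688 -0.101 -0.719
outer loop
vertex 2.842 -1.973 2.415
vertex 2.385 -2.507 2.927
vertex 2.236 -1.65 2.949
endloop
endfacet
facet normal 0.204 0.923 -0.326
outer loop
vertex 2.842 -1.973 2.415
vertex 2.236 -1.65 2.949
vertex 3.612 -1.859 3.22
endloop
endfacet
facet normal 0.204 0.923 -0.326
outer loop
vertex 3.612 -1.859 3.22
vertex 2.236 -1.65 2.949
vertex 3.006 -1.536 3.754
endloop
endfacet
facet normal 0.688 0.102 0.719
outer loop
vertex 3.612 -1.859 3.22
vertex 3.006 -1.536 3.754
vertex 3.155 -2.393 3.733
endloop
endfacet
facet normal -0.688 -0.101 -0.718
outer loop
vertex 2.236 -1.65 2.949
vertex 2.385 -2.507 2.927
vertex 1.779 -2.184 3.462
endloop
endfacet
facet normal -0.501 0.783 0.369
outer loop
vertex 2.236 -1.65 2.949
vertex 1.779 -2.184 3.462
vertex 3.006 -1.536 3.754
endloop
endfacet
facet normal -0.501 0.783 0.369
outer loop
vertex 3.006 -1.536 3.754
vertex 1.779 -2.184 3.462
vertex 2.549 -2.07 4.267
endloop
endfacet
facet normal 0.688 0.102 0.719
outer loop
vertex 3.006 -1.536 3.754
vertex 2.549 -2.07 4.267
vertex 3.155 -2.393 3.733
endloop
endfacet
facet normal -0.688 -0.101 -0.718
outer loop
vertex 1.779 -2.184 3.462
vertex 2.385 -2.507 2.927
vertex 1.928 -3.041 3.44
endloop
endfacet
facet normal -0.705 -0.140 0.695
outer loop
vertex 1.779 -2.184 3.462
vertex 1.928 -3.041 3.44
vertex 2.549 -2.07 4.267
endloop
endfacet
facet normal -0.705 -0.140 0.695
outer loop
vertex 2.549 -2.07 4.267
vertex 1.928 -3.041 3.44
vertex 2.698 -2.927 4.245
endloop
endfacet
facet normal 0.688 0.101 0.719
outer loop
vertex 2.549 -2.07 4.267
vertex 2.698 -2.927 4.245
vertex 3.155 -2.393 3.733
endloop
endfacet
facet normal -0.688 -0.102 -0.719
outer loop
vertex 1.928 -3.041 3.44
vertex 2.385 -2.507 2.927
vertex 2.534 -3.364 2.906
endloop
endfacet
facet normal -0.204 -0.923 0.326
outer loop
vertex 1.928 -3.041 3.44
vertex 2.534 -3.364 2.906
vertex 2.698 -2.927 4.245
endloop
endfacet
facet normal -0.204 -0.923 0.326
outer loop
vertex 2.698 -2.927 4.245
vertex 2.534 -3.364 2.906
vertex 3.304 -3.25 3.711
endloop
endfacet
facet normal 0.688 0.101 0.719
outer loop
vertex 2.698 -2.927 4.245
vertex 3.304 -3.25 3.711
vertex 3.155 -2.393 3.733
endloop
endfacet
facet normal -0.688 -0.102 -0.719
outer loop
vertex 2.534 -3.364 2.906
vertex 2.385 -2.507 2.927
vertex 2.991 -2.83 2.393
endloop
endfacet
facet normal 0.501 -0.783 -0.369
outer loop
vertex 2.534 -3.364 2.906
vertex 2.991 -2.83 2.393
vertex 3.304 -3.25 3.711
endloop
endfacet
facet normal 0.501 -0.783 -0.369
outer loop
vertex 3.304 -3.25 3.711
vertex 2.991 -2.83 2.393
vertex 3.761 -2.716 3.198
endloop
endfacet
facet normal 0.688 0.101 0.718
outer loop
vertex 3.304 -3.25 3.711
vertex 3.761 -2.716 3.198
vertex 3.155 -2.393 3.733
endloop
endfacet
facet normal 0.423 0.219 -0.879
outer loop
vertex -2.345 1.032 0.378
vertex -2.811 1.209 0.198
vertex -2.43 1.478 0.448
endloop
endfacet
facet normal 0.712 0.025 0.702
outer loop
vertex -2.345 1.032 0.378
vertex -2.43 1.478 0.448
vertex -3.429 0.891 1.482
endloop
endfacet
facet normal 0.424 0.216 -0.879
outer loop
vertex -2.43 1.478 0.448
vertex -2.811 1.209 0.198
vertex -2.801 1.722 0.329
endloop
endfacet
facet normal 0.258 0.711 0.653
outer loop
vertex -2.43 1.478 0.448
vertex -2.801 1.722 0.329
vertex -3.429 0.891 1.482
endloop
endfacet
facet normal 0.421 0.217 -0.881
outer loop
vertex -2.801 1.722 0.329
vertex -2.811 1.209 0.198
vertex -3.181 1.579 0.112
endloop
endfacet
facet normal -0.488 0.812 0.320
outer loop
vertex -2.801 1.722 0.329
vertex -3.181 1.579 0.112
vertex -3.429 0.891 1.482
endloop
endfacet
facet normal 0.422 0.218 -0.880
outer loop
vertex -3.181 1.579 0.112
vertex -2.811 1.209 0.198
vertex -3.282 1.157 -0.041
endloop
endfacet
facet normal -0.967 0.250 -0.050
outer loop
vertex -3.181 1.579 0.112
vertex -3.282 1.157 -0.041
vertex -3.429 0.891 1.482
endloop
endfacet
facet normal 0.423 0.217 -0.880
outer loop
vertex -3.282 1.157 -0.041
vertex -2.811 1.209 0.198
vertex -3.029 0.774 -0.014
endloop
endfacet
facet normal -0.816 -0.551 -0.175
outer loop
vertex -3.282 1.157 -0.041
vertex -3.029 0.774 -0.014
vertex -3.429 0.891 1.482
endloop
endfacet
facet normal 0.424 0.216 -0.880
outer loop
vertex -3.029 0.774 -0.014
vertex -2.811 1.209 0.198
vertex -2.612 0.718 0.173
endloop
endfacet
facet normal -0.149 -0.988 0.037
outer loop
vertex -3.029 0.774 -0.014
vertex -2.612 0.718 0.173
vertex -3.429 0.891 1.482
endloop
endfacet
facet normal 0.422 0.216 -0.880
outer loop
vertex -2.612 0.718 0.173
vertex -2.811 1.209 0.198
vertex -2.345 1.032 0.378
endloop
endfacet
facet normal 0.531 -0.731 0.428
outer loop
vertex -2.612 0.718 0.173
vertex -2.345 1.032 0.378
vertex -3.429 0.891 1.482
endloop
endfacet

endsolid
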